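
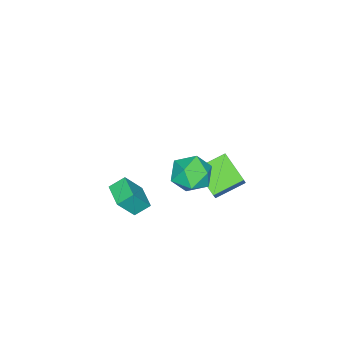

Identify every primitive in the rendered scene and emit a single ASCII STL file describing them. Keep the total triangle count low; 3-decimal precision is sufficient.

solid 
facet normal -0.518 0.578 0.630
outer loop
vertex 2.184 2.227 2.899
vertex 2.631 1.607 3.836
vertex 3.215 2.581 3.422
endloop
endfacet
facet normal -0.343 0.939 0.040
outer loop
vertex 2.184 2.227 2.899
vertex 3.215 2.581 3.422
vertex 3.112 2.595 2.217
endloop
endfacet
facet normal -0.617 0.591 -0.520
outer loop
vertex 2.184 2.227 2.899
vertex 3.112 2.595 2.217
vertex 2.465 1.629 1.887
endloop
endfacet
facet normal -0.961 0.016 -0.276
outer loop
vertex 2.184 2.227 2.899
vertex 2.465 1.629 1.887
vertex 2.167 1.018 2.887
endloop
endfacet
facet normal -0.900 0.008 0.435
outer loop
vertex 2.184 2.227 2.899
vertex 2.167 1.018 2.887
vertex 2.631 1.607 3.836
endloop
endfacet
facet normal 0.368 0.930 -0.021
outer loop
vertex 3.112 2.595 2.217
vertex 3.215 2.581 3.422
vertex 4.133 2.202 2.733
endloop
endfacet
facet normal 0.085 0.346 0.934
outer loop
vertex 3.215 2.581 3.422
vertex 2.631 1.607 3.836
vertex 3.835 1.591 3.733
endloop
endfacet
facet normal -0.534 -0.576 0.619
outer loop
vertex 2.631 1.607 3.836
vertex 2.167 1.018 2.887
vertex 3.188 0.625 3.403
endloop
endfacet
facet normal -0.632 -0.563 -0.532
outer loop
vertex 2.167 1.018 2.887
vertex 2.465 1.629 1.887
vertex 3.085 0.639 2.198
endloop
endfacet
facet normal -0.074 0.367 -0.927
outer loop
vertex 2.465 1.629 1.887
vertex 3.112 2.595 2.217
vertex 3.669 1.613 1.784
endloop
endfacet
facet normal 0.961 -0.016 0.276
outer loop
vertex 4.116 0.993 2.721
vertex 4.133 2.202 2.733
vertex 3.835 1.591 3.733
endloop
endfacet
facet normal 0.617 -0.591 0.520
outer loop
vertex 4.116 0.993 2.721
vertex 3.835 1.591 3.733
vertex 3.188 0.625 3.403
endloop
endfacet
facet normal 0.343 -0.939 -0.040
outer loop
vertex 4.116 0.993 2.721
vertex 3.188 0.625 3.403
vertex 3.085 0.639 2.198
endloop
endfacet
facet normal 0.518 -0.578 -0.630
outer loop
vertex 4.116 0.993 2.721
vertex 3.085 0.639 2.198
vertex 3.669 1.613 1.784
endloop
endfacet
facet normal 0.900 -0.008 -0.435
outer loop
vertex 4.116 0.993 2.721
vertex 3.669 1.613 1.784
vertex 4.133 2.202 2.733
endloop
endfacet
facet normal 0.632 0.563 0.532
outer loop
vertex 3.835 1.591 3.733
vertex 4.133 2.202 2.733
vertex 3.215 2.581 3.422
endloop
endfacet
facet normal 0.074 -0.367 0.927
outer loop
vertex 3.188 0.625 3.403
vertex 3.835 1.591 3.733
vertex 2.631 1.607 3.836
endloop
endfacet
facet normal -0.368 -0.930 0.021
outer loop
vertex 3.085 0.639 2.198
vertex 3.188 0.625 3.403
vertex 2.167 1.018 2.887
endloop
endfacet
facet normal -0.085 -0.346 -0.934
outer loop
vertex 3.669 1.613 1.784
vertex 3.085 0.639 2.198
vertex 2.465 1.629 1.887
endloop
endfacet
facet normal 0.534 0.576 -0.619
outer loop
vertex 4.133 2.202 2.733
vertex 3.669 1.613 1.784
vertex 3.112 2.595 2.217
endloop
endfacet
facet normal -0.543 -0.193 -0.817
outer loop
vertex -3.531 -0.052 -2.542
vertex -2.777 1.531 -3.417
vertex -2.121 -1.105 -3.231
endloop
endfacet
facet normal -0.384 -0.808 0.447
outer loop
vertex -1.463 -0.871 -2.243
vertex -3.531 -0.052 -2.542
vertex -2.121 -1.105 -3.231
endloop
endfacet
facet normal -0.544 -0.193 -0.817
outer loop
vertex -2.121 -1.105 -3.231
vertex -2.777 1.531 -3.417
vertex -1.367 0.478 -4.107
endloop
endfacet
facet normal 0.746 -0.557 -0.365
outer loop
vertex -1.367 0.478 -4.107
vertex -1.463 -0.871 -2.243
vertex -2.121 -1.105 -3.231
endloop
endfacet
facet normal -0.746 0.557 0.365
outer loop
vertex -3.531 -0.052 -2.542
vertex -2.119 1.765 -2.429
vertex -2.777 1.531 -3.417
endloop
endfacet
facet normal -0.385 -0.808 0.447
outer loop
vertex -2.873 0.182 -1.553
vertex -3.531 -0.052 -2.542
vertex -1.463 -0.871 -2.243
endloop
endfacet
facet normal -0.746 0.557 0.365
outer loop
vertex -2.873 0.182 -1.553
vertex -2.119 1.765 -2.429
vertex -3.531 -0.052 -2.542
endloop
endfacet
facet normal 0.384 0.808 -0.447
outer loop
vertex -2.777 1.531 -3.417
vertex -2.119 1.765 -2.429
vertex -1.367 0.478 -4.107
endloop
endfacet
facet normal 0.746 -0.557 -0.365
outer loop
vertex -0.709 0.712 -3.118
vertex -1.463 -0.871 -2.243
vertex -1.367 0.478 -4.107
endloop
endfacet
facet normal 0.385 0.808 -0.447
outer loop
vertex -1.367 0.478 -4.107
vertex -2.119 1.765 -2.429
vertex -0.709 0.712 -3.118
endloop
endfacet
facet normal 0.544 0.193 0.817
outer loop
vertex -0.709 0.712 -3.118
vertex -2.873 0.182 -1.553
vertex -1.463 -0.871 -2.243
endloop
endfacet
facet normal 0.543 0.193 0.817
outer loop
vertex -2.119 1.765 -2.429
vertex -2.873 0.182 -1.553
vertex -0.709 0.712 -3.118
endloop
endfacet
facet normal -0.479 0.300 -0.825
outer loop
vertex -0.168 -3.422 -4.242
vertex 0.768 -2.297 -4.376
vertex 0.491 -4.043 -4.85
endloop
endfacet
facet normal -0.637 -0.765 0.091
outer loop
vertex 1.352 -4.583 -3.364
vertex -0.168 -3.422 -4.242
vertex 0.491 -4.043 -4.85
endloop
endfacet
facet normal -0.478 0.300 -0.826
outer loop
vertex 0.491 -4.043 -4.85
vertex 0.768 -2.297 -4.376
vertex 1.427 -2.918 -4.983
endloop
endfacet
facet normal 0.605 -0.569 -0.557
outer loop
vertex 1.427 -2.918 -4.983
vertex 1.352 -4.583 -3.364
vertex 0.491 -4.043 -4.85
endloop
endfacet
facet normal -0.605 0.569 0.557
outer loop
vertex -0.168 -3.422 -4.242
vertex 1.629 -2.837 -2.89
vertex 0.768 -2.297 -4.376
endloop
endfacet
facet normal -0.637 -0.765 0.091
outer loop
vertex 0.693 -3.962 -2.757
vertex -0.168 -3.422 -4.242
vertex 1.352 -4.583 -3.364
endloop
endfacet
facet normal -0.605 0.569 0.557
outer loop
vertex 0.693 -3.962 -2.757
vertex 1.629 -2.837 -2.89
vertex -0.168 -3.422 -4.242
endloop
endfacet
facet normal 0.637 0.765 -0.091
outer loop
vertex 0.768 -2.297 -4.376
vertex 1.629 -2.837 -2.89
vertex 1.427 -2.918 -4.983
endloop
endfacet
facet normal 0.604 -0.569 -0.557
outer loop
vertex 2.288 -3.458 -3.498
vertex 1.352 -4.583 -3.364
vertex 1.427 -2.918 -4.983
endloop
endfacet
facet normal 0.637 0.765 -0.091
outer loop
vertex 1.427 -2.918 -4.983
vertex 1.629 -2.837 -2.89
vertex 2.288 -3.458 -3.498
endloop
endfacet
facet normal 0.478 -0.300 0.826
outer loop
vertex 2.288 -3.458 -3.498
vertex 0.693 -3.962 -2.757
vertex 1.352 -4.583 -3.364
endloop
endfacet
facet normal 0.478 -0.300 0.825
outer loop
vertex 1.629 -2.837 -2.89
vertex 0.693 -3.962 -2.757
vertex 2.288 -3.458 -3.498
endloop
endfacet

endsolid


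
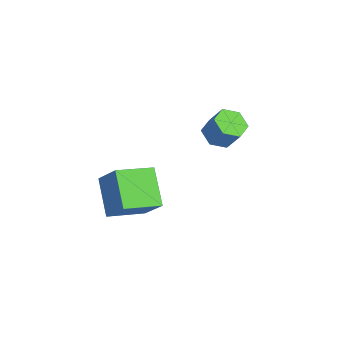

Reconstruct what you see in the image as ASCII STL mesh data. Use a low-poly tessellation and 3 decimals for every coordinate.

solid 
facet normal -0.475 -0.215 -0.853
outer loop
vertex 2.258 1.204 1.606
vertex 1.603 1.204 1.971
vertex 1.863 1.838 1.666
endloop
endfacet
facet normal 0.705 0.488 -0.515
outer loop
vertex 2.258 1.204 1.606
vertex 1.863 1.838 1.666
vertex 2.813 1.456 2.605
endloop
endfacet
facet normal 0.705 0.489 -0.514
outer loop
vertex 2.813 1.456 2.605
vertex 1.863 1.838 1.666
vertex 2.417 2.09 2.665
endloop
endfacet
facet normal 0.474 0.215 0.854
outer loop
vertex 2.813 1.456 2.605
vertex 2.417 2.09 2.665
vertex 2.157 1.456 2.969
endloop
endfacet
facet normal -0.474 -0.216 -0.854
outer loop
vertex 1.863 1.838 1.666
vertex 1.603 1.204 1.971
vertex 1.207 1.838 2.03
endloop
endfacet
facet normal -0.105 0.977 -0.188
outer loop
vertex 1.863 1.838 1.666
vertex 1.207 1.838 2.03
vertex 2.417 2.09 2.665
endloop
endfacet
facet normal -0.105 0.977 -0.188
outer loop
vertex 2.417 2.09 2.665
vertex 1.207 1.838 2.03
vertex 1.762 2.09 3.029
endloop
endfacet
facet normal 0.474 0.215 0.854
outer loop
vertex 2.417 2.09 2.665
vertex 1.762 2.09 3.029
vertex 2.157 1.456 2.969
endloop
endfacet
facet normal -0.474 -0.216 -0.854
outer loop
vertex 1.207 1.838 2.03
vertex 1.603 1.204 1.971
vertex 0.947 1.204 2.335
endloop
endfacet
facet normal -0.809 0.489 0.326
outer loop
vertex 1.207 1.838 2.03
vertex 0.947 1.204 2.335
vertex 1.762 2.09 3.029
endloop
endfacet
facet normal -0.809 0.489 0.326
outer loop
vertex 1.762 2.09 3.029
vertex 0.947 1.204 2.335
vertex 1.502 1.456 3.334
endloop
endfacet
facet normal 0.475 0.215 0.853
outer loop
vertex 1.762 2.09 3.029
vertex 1.502 1.456 3.334
vertex 2.157 1.456 2.969
endloop
endfacet
facet normal -0.474 -0.215 -0.854
outer loop
vertex 0.947 1.204 2.335
vertex 1.603 1.204 1.971
vertex 1.343 0.57 2.275
endloop
endfacet
facet normal -0.704 -0.489 0.515
outer loop
vertex 0.947 1.204 2.335
vertex 1.343 0.57 2.275
vertex 1.502 1.456 3.334
endloop
endfacet
facet normal -0.705 -0.488 0.514
outer loop
vertex 1.502 1.456 3.334
vertex 1.343 0.57 2.275
vertex 1.897 0.822 3.274
endloop
endfacet
facet normal 0.475 0.215 0.853
outer loop
vertex 1.502 1.456 3.334
vertex 1.897 0.822 3.274
vertex 2.157 1.456 2.969
endloop
endfacet
facet normal -0.474 -0.215 -0.854
outer loop
vertex 1.343 0.57 2.275
vertex 1.603 1.204 1.971
vertex 1.998 0.57 1.911
endloop
endfacet
facet normal 0.105 -0.977 0.188
outer loop
vertex 1.343 0.57 2.275
vertex 1.998 0.57 1.911
vertex 1.897 0.822 3.274
endloop
endfacet
facet normal 0.104 -0.977 0.188
outer loop
vertex 1.897 0.822 3.274
vertex 1.998 0.57 1.911
vertex 2.553 0.822 2.91
endloop
endfacet
facet normal 0.474 0.216 0.854
outer loop
vertex 1.897 0.822 3.274
vertex 2.553 0.822 2.91
vertex 2.157 1.456 2.969
endloop
endfacet
facet normal -0.475 -0.215 -0.853
outer loop
vertex 1.998 0.57 1.911
vertex 1.603 1.204 1.971
vertex 2.258 1.204 1.606
endloop
endfacet
facet normal 0.809 -0.489 -0.326
outer loop
vertex 1.998 0.57 1.911
vertex 2.258 1.204 1.606
vertex 2.553 0.822 2.91
endloop
endfacet
facet normal 0.809 -0.489 -0.326
outer loop
vertex 2.553 0.822 2.91
vertex 2.258 1.204 1.606
vertex 2.813 1.456 2.605
endloop
endfacet
facet normal 0.474 0.216 0.854
outer loop
vertex 2.553 0.822 2.91
vertex 2.813 1.456 2.605
vertex 2.157 1.456 2.969
endloop
endfacet
facet normal -0.625 -0.148 -0.767
outer loop
vertex 1.176 -3.95 1.257
vertex 1.351 -2.352 0.806
vertex 2.553 -4.394 0.22
endloop
endfacet
facet normal -0.105 -0.957 0.270
outer loop
vertex 3.509 -4.168 1.394
vertex 1.176 -3.95 1.257
vertex 2.553 -4.394 0.22
endloop
endfacet
facet normal -0.624 -0.147 -0.767
outer loop
vertex 2.553 -4.394 0.22
vertex 1.351 -2.352 0.806
vertex 2.729 -2.796 -0.23
endloop
endfacet
facet normal 0.774 -0.249 -0.582
outer loop
vertex 2.729 -2.796 -0.23
vertex 3.509 -4.168 1.394
vertex 2.553 -4.394 0.22
endloop
endfacet
facet normal -0.774 0.249 0.582
outer loop
vertex 1.176 -3.95 1.257
vertex 2.307 -2.126 1.98
vertex 1.351 -2.352 0.806
endloop
endfacet
facet normal -0.105 -0.957 0.270
outer loop
vertex 2.131 -3.724 2.43
vertex 1.176 -3.95 1.257
vertex 3.509 -4.168 1.394
endloop
endfacet
facet normal -0.774 0.249 0.582
outer loop
vertex 2.131 -3.724 2.43
vertex 2.307 -2.126 1.98
vertex 1.176 -3.95 1.257
endloop
endfacet
facet normal 0.105 0.957 -0.270
outer loop
vertex 1.351 -2.352 0.806
vertex 2.307 -2.126 1.98
vertex 2.729 -2.796 -0.23
endloop
endfacet
facet normal 0.774 -0.249 -0.582
outer loop
vertex 3.684 -2.57 0.943
vertex 3.509 -4.168 1.394
vertex 2.729 -2.796 -0.23
endloop
endfacet
facet normal 0.105 0.957 -0.270
outer loop
vertex 2.729 -2.796 -0.23
vertex 2.307 -2.126 1.98
vertex 3.684 -2.57 0.943
endloop
endfacet
facet normal 0.624 0.148 0.767
outer loop
vertex 3.684 -2.57 0.943
vertex 2.131 -3.724 2.43
vertex 3.509 -4.168 1.394
endloop
endfacet
facet normal 0.625 0.147 0.767
outer loop
vertex 2.307 -2.126 1.98
vertex 2.131 -3.724 2.43
vertex 3.684 -2.57 0.943
endloop
endfacet

endsolid


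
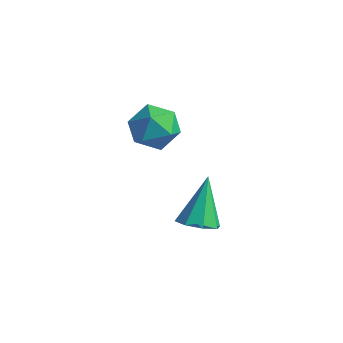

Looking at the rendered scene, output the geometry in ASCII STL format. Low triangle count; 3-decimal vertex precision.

solid 
facet normal 0.186 -0.543 -0.819
outer loop
vertex 4.208 -0.498 -4.987
vertex 3.59 -1.075 -4.745
vertex 3.6 -0.341 -5.229
endloop
endfacet
facet normal 0.296 0.946 -0.129
outer loop
vertex 4.208 -0.498 -4.987
vertex 3.6 -0.341 -5.229
vertex 3.19 0.095 -2.975
endloop
endfacet
facet normal 0.185 -0.543 -0.819
outer loop
vertex 3.6 -0.341 -5.229
vertex 3.59 -1.075 -4.745
vertex 2.985 -0.614 -5.187
endloop
endfacet
facet normal -0.407 0.880 -0.244
outer loop
vertex 3.6 -0.341 -5.229
vertex 2.985 -0.614 -5.187
vertex 3.19 0.095 -2.975
endloop
endfacet
facet normal 0.186 -0.542 -0.820
outer loop
vertex 2.985 -0.614 -5.187
vertex 3.59 -1.075 -4.745
vertex 2.726 -1.158 -4.886
endloop
endfacet
facet normal -0.912 0.408 -0.046
outer loop
vertex 2.985 -0.614 -5.187
vertex 2.726 -1.158 -4.886
vertex 3.19 0.095 -2.975
endloop
endfacet
facet normal 0.186 -0.542 -0.820
outer loop
vertex 2.726 -1.158 -4.886
vertex 3.59 -1.075 -4.745
vertex 2.973 -1.653 -4.503
endloop
endfacet
facet normal -0.918 -0.190 0.347
outer loop
vertex 2.726 -1.158 -4.886
vertex 2.973 -1.653 -4.503
vertex 3.19 0.095 -2.975
endloop
endfacet
facet normal 0.186 -0.542 -0.820
outer loop
vertex 2.973 -1.653 -4.503
vertex 3.59 -1.075 -4.745
vertex 3.581 -1.81 -4.261
endloop
endfacet
facet normal -0.427 -0.565 0.706
outer loop
vertex 2.973 -1.653 -4.503
vertex 3.581 -1.81 -4.261
vertex 3.19 0.095 -2.975
endloop
endfacet
facet normal 0.185 -0.542 -0.820
outer loop
vertex 3.581 -1.81 -4.261
vertex 3.59 -1.075 -4.745
vertex 4.195 -1.537 -4.303
endloop
endfacet
facet normal 0.278 -0.498 0.822
outer loop
vertex 3.581 -1.81 -4.261
vertex 4.195 -1.537 -4.303
vertex 3.19 0.095 -2.975
endloop
endfacet
facet normal 0.185 -0.542 -0.820
outer loop
vertex 4.195 -1.537 -4.303
vertex 3.59 -1.075 -4.745
vertex 4.455 -0.993 -4.604
endloop
endfacet
facet normal 0.781 -0.028 0.625
outer loop
vertex 4.195 -1.537 -4.303
vertex 4.455 -0.993 -4.604
vertex 3.19 0.095 -2.975
endloop
endfacet
facet normal 0.185 -0.542 -0.820
outer loop
vertex 4.455 -0.993 -4.604
vertex 3.59 -1.075 -4.745
vertex 4.208 -0.498 -4.987
endloop
endfacet
facet normal 0.788 0.571 0.230
outer loop
vertex 4.455 -0.993 -4.604
vertex 4.208 -0.498 -4.987
vertex 3.19 0.095 -2.975
endloop
endfacet
facet normal -0.155 0.798 0.582
outer loop
vertex -1.184 3.098 -3.653
vertex -1.559 2.4 -2.796
vertex -0.427 2.675 -2.872
endloop
endfacet
facet normal 0.382 0.916 0.126
outer loop
vertex -1.184 3.098 -3.653
vertex -0.427 2.675 -2.872
vertex -0.14 2.711 -4.003
endloop
endfacet
facet normal 0.129 0.834 -0.537
outer loop
vertex -1.184 3.098 -3.653
vertex -0.14 2.711 -4.003
vertex -1.094 2.458 -4.625
endloop
endfacet
facet normal -0.563 0.666 -0.490
outer loop
vertex -1.184 3.098 -3.653
vertex -1.094 2.458 -4.625
vertex -1.971 2.266 -3.879
endloop
endfacet
facet normal -0.738 0.644 0.201
outer loop
vertex -1.184 3.098 -3.653
vertex -1.971 2.266 -3.879
vertex -1.559 2.4 -2.796
endloop
endfacet
facet normal 0.878 0.416 0.236
outer loop
vertex -0.14 2.711 -4.003
vertex -0.427 2.675 -2.872
vertex 0.131 1.774 -3.361
endloop
endfacet
facet normal 0.011 0.226 0.974
outer loop
vertex -0.427 2.675 -2.872
vertex -1.559 2.4 -2.796
vertex -0.746 1.582 -2.615
endloop
endfacet
facet normal -0.933 -0.025 0.358
outer loop
vertex -1.559 2.4 -2.796
vertex -1.971 2.266 -3.879
vertex -1.7 1.329 -3.237
endloop
endfacet
facet normal -0.649 0.011 -0.761
outer loop
vertex -1.971 2.266 -3.879
vertex -1.094 2.458 -4.625
vertex -1.413 1.365 -4.368
endloop
endfacet
facet normal 0.470 0.282 -0.836
outer loop
vertex -1.094 2.458 -4.625
vertex -0.14 2.711 -4.003
vertex -0.281 1.64 -4.444
endloop
endfacet
facet normal 0.563 -0.666 0.490
outer loop
vertex -0.656 0.942 -3.587
vertex 0.131 1.774 -3.361
vertex -0.746 1.582 -2.615
endloop
endfacet
facet normal -0.129 -0.834 0.537
outer loop
vertex -0.656 0.942 -3.587
vertex -0.746 1.582 -2.615
vertex -1.7 1.329 -3.237
endloop
endfacet
facet normal -0.382 -0.916 -0.126
outer loop
vertex -0.656 0.942 -3.587
vertex -1.7 1.329 -3.237
vertex -1.413 1.365 -4.368
endloop
endfacet
facet normal 0.155 -0.798 -0.582
outer loop
vertex -0.656 0.942 -3.587
vertex -1.413 1.365 -4.368
vertex -0.281 1.64 -4.444
endloop
endfacet
facet normal 0.738 -0.644 -0.201
outer loop
vertex -0.656 0.942 -3.587
vertex -0.281 1.64 -4.444
vertex 0.131 1.774 -3.361
endloop
endfacet
facet normal 0.649 -0.011 0.761
outer loop
vertex -0.746 1.582 -2.615
vertex 0.131 1.774 -3.361
vertex -0.427 2.675 -2.872
endloop
endfacet
facet normal -0.470 -0.282 0.836
outer loop
vertex -1.7 1.329 -3.237
vertex -0.746 1.582 -2.615
vertex -1.559 2.4 -2.796
endloop
endfacet
facet normal -0.878 -0.416 -0.236
outer loop
vertex -1.413 1.365 -4.368
vertex -1.7 1.329 -3.237
vertex -1.971 2.266 -3.879
endloop
endfacet
facet normal -0.011 -0.226 -0.974
outer loop
vertex -0.281 1.64 -4.444
vertex -1.413 1.365 -4.368
vertex -1.094 2.458 -4.625
endloop
endfacet
facet normal 0.933 0.025 -0.358
outer loop
vertex 0.131 1.774 -3.361
vertex -0.281 1.64 -4.444
vertex -0.14 2.711 -4.003
endloop
endfacet

endsolid


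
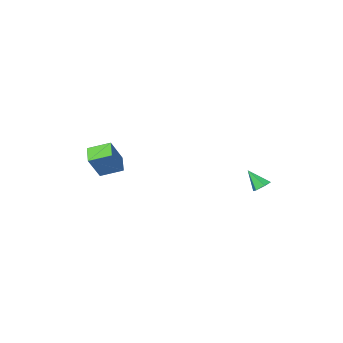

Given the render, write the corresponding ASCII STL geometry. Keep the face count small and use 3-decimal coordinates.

solid 
facet normal -0.338 0.537 -0.773
outer loop
vertex -3.606 1.392 -4.3
vertex -4.007 1.656 -3.941
vertex -3.463 1.898 -4.011
endloop
endfacet
facet normal 0.971 -0.206 -0.119
outer loop
vertex -3.606 1.392 -4.3
vertex -3.463 1.898 -4.011
vertex -3.533 0.904 -2.859
endloop
endfacet
facet normal -0.339 0.538 -0.772
outer loop
vertex -3.463 1.898 -4.011
vertex -4.007 1.656 -3.941
vertex -3.864 2.162 -3.651
endloop
endfacet
facet normal 0.739 0.487 0.465
outer loop
vertex -3.463 1.898 -4.011
vertex -3.864 2.162 -3.651
vertex -3.533 0.904 -2.859
endloop
endfacet
facet normal -0.339 0.538 -0.772
outer loop
vertex -3.864 2.162 -3.651
vertex -4.007 1.656 -3.941
vertex -4.408 1.92 -3.581
endloop
endfacet
facet normal -0.116 0.507 0.854
outer loop
vertex -3.864 2.162 -3.651
vertex -4.408 1.92 -3.581
vertex -3.533 0.904 -2.859
endloop
endfacet
facet normal -0.339 0.538 -0.772
outer loop
vertex -4.408 1.92 -3.581
vertex -4.007 1.656 -3.941
vertex -4.552 1.415 -3.87
endloop
endfacet
facet normal -0.735 -0.166 0.657
outer loop
vertex -4.408 1.92 -3.581
vertex -4.552 1.415 -3.87
vertex -3.533 0.904 -2.859
endloop
endfacet
facet normal -0.339 0.538 -0.772
outer loop
vertex -4.552 1.415 -3.87
vertex -4.007 1.656 -3.941
vertex -4.151 1.151 -4.23
endloop
endfacet
facet normal -0.503 -0.861 0.072
outer loop
vertex -4.552 1.415 -3.87
vertex -4.151 1.151 -4.23
vertex -3.533 0.904 -2.859
endloop
endfacet
facet normal -0.337 0.538 -0.772
outer loop
vertex -4.151 1.151 -4.23
vertex -4.007 1.656 -3.941
vertex -3.606 1.392 -4.3
endloop
endfacet
facet normal 0.349 -0.882 -0.316
outer loop
vertex -4.151 1.151 -4.23
vertex -3.606 1.392 -4.3
vertex -3.533 0.904 -2.859
endloop
endfacet
facet normal -0.771 0.539 0.339
outer loop
vertex 3.214 -2.606 -0.571
vertex 3.663 -1.635 -1.093
vertex 2.29 -2.985 -2.069
endloop
endfacet
facet normal -0.377 -0.816 0.439
outer loop
vertex 3.377 -3.745 -2.547
vertex 3.214 -2.606 -0.571
vertex 2.29 -2.985 -2.069
endloop
endfacet
facet normal -0.771 0.539 0.339
outer loop
vertex 2.29 -2.985 -2.069
vertex 3.663 -1.635 -1.093
vertex 2.739 -2.014 -2.591
endloop
endfacet
facet normal -0.513 -0.210 -0.832
outer loop
vertex 2.739 -2.014 -2.591
vertex 3.377 -3.745 -2.547
vertex 2.29 -2.985 -2.069
endloop
endfacet
facet normal 0.513 0.210 0.832
outer loop
vertex 3.214 -2.606 -0.571
vertex 4.75 -2.395 -1.571
vertex 3.663 -1.635 -1.093
endloop
endfacet
facet normal -0.377 -0.816 0.439
outer loop
vertex 4.301 -3.366 -1.049
vertex 3.214 -2.606 -0.571
vertex 3.377 -3.745 -2.547
endloop
endfacet
facet normal 0.513 0.210 0.832
outer loop
vertex 4.301 -3.366 -1.049
vertex 4.75 -2.395 -1.571
vertex 3.214 -2.606 -0.571
endloop
endfacet
facet normal 0.377 0.816 -0.439
outer loop
vertex 3.663 -1.635 -1.093
vertex 4.75 -2.395 -1.571
vertex 2.739 -2.014 -2.591
endloop
endfacet
facet normal -0.513 -0.210 -0.832
outer loop
vertex 3.826 -2.774 -3.069
vertex 3.377 -3.745 -2.547
vertex 2.739 -2.014 -2.591
endloop
endfacet
facet normal 0.377 0.816 -0.439
outer loop
vertex 2.739 -2.014 -2.591
vertex 4.75 -2.395 -1.571
vertex 3.826 -2.774 -3.069
endloop
endfacet
facet normal 0.771 -0.539 -0.339
outer loop
vertex 3.826 -2.774 -3.069
vertex 4.301 -3.366 -1.049
vertex 3.377 -3.745 -2.547
endloop
endfacet
facet normal 0.771 -0.539 -0.339
outer loop
vertex 4.75 -2.395 -1.571
vertex 4.301 -3.366 -1.049
vertex 3.826 -2.774 -3.069
endloop
endfacet

endsolid


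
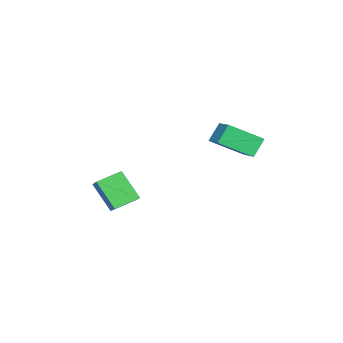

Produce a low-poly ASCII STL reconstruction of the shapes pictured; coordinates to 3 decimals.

solid 
facet normal -0.616 0.710 0.343
outer loop
vertex -0.059 -3.015 -0.472
vertex 1.334 -2.273 0.493
vertex 0.409 -1.85 -2.042
endloop
endfacet
facet normal -0.753 -0.401 -0.522
outer loop
vertex 1.326 -2.907 -2.553
vertex -0.059 -3.015 -0.472
vertex 0.409 -1.85 -2.042
endloop
endfacet
facet normal -0.616 0.709 0.343
outer loop
vertex 0.409 -1.85 -2.042
vertex 1.334 -2.273 0.493
vertex 1.801 -1.108 -1.077
endloop
endfacet
facet normal 0.233 0.579 -0.781
outer loop
vertex 1.801 -1.108 -1.077
vertex 1.326 -2.907 -2.553
vertex 0.409 -1.85 -2.042
endloop
endfacet
facet normal -0.233 -0.579 0.781
outer loop
vertex -0.059 -3.015 -0.472
vertex 2.251 -3.33 -0.018
vertex 1.334 -2.273 0.493
endloop
endfacet
facet normal -0.753 -0.401 -0.522
outer loop
vertex 0.859 -4.072 -0.983
vertex -0.059 -3.015 -0.472
vertex 1.326 -2.907 -2.553
endloop
endfacet
facet normal -0.233 -0.580 0.781
outer loop
vertex 0.859 -4.072 -0.983
vertex 2.251 -3.33 -0.018
vertex -0.059 -3.015 -0.472
endloop
endfacet
facet normal 0.753 0.401 0.522
outer loop
vertex 1.334 -2.273 0.493
vertex 2.251 -3.33 -0.018
vertex 1.801 -1.108 -1.077
endloop
endfacet
facet normal 0.232 0.580 -0.781
outer loop
vertex 2.719 -2.165 -1.588
vertex 1.326 -2.907 -2.553
vertex 1.801 -1.108 -1.077
endloop
endfacet
facet normal 0.753 0.401 0.522
outer loop
vertex 1.801 -1.108 -1.077
vertex 2.251 -3.33 -0.018
vertex 2.719 -2.165 -1.588
endloop
endfacet
facet normal 0.616 -0.709 -0.343
outer loop
vertex 2.719 -2.165 -1.588
vertex 0.859 -4.072 -0.983
vertex 1.326 -2.907 -2.553
endloop
endfacet
facet normal 0.616 -0.709 -0.343
outer loop
vertex 2.251 -3.33 -0.018
vertex 0.859 -4.072 -0.983
vertex 2.719 -2.165 -1.588
endloop
endfacet
facet normal -0.533 0.282 0.797
outer loop
vertex -1.839 2.04 3.224
vertex -0.545 2.919 3.778
vertex -2.548 3.767 2.138
endloop
endfacet
facet normal -0.779 -0.530 -0.334
outer loop
vertex -1.855 3.401 1.102
vertex -1.839 2.04 3.224
vertex -2.548 3.767 2.138
endloop
endfacet
facet normal -0.534 0.281 0.797
outer loop
vertex -2.548 3.767 2.138
vertex -0.545 2.919 3.778
vertex -1.255 4.647 2.693
endloop
endfacet
facet normal -0.329 0.800 -0.502
outer loop
vertex -1.255 4.647 2.693
vertex -1.855 3.401 1.102
vertex -2.548 3.767 2.138
endloop
endfacet
facet normal 0.328 -0.800 0.502
outer loop
vertex -1.839 2.04 3.224
vertex 0.148 2.553 2.742
vertex -0.545 2.919 3.778
endloop
endfacet
facet normal -0.779 -0.530 -0.334
outer loop
vertex -1.145 1.673 2.187
vertex -1.839 2.04 3.224
vertex -1.855 3.401 1.102
endloop
endfacet
facet normal 0.328 -0.800 0.503
outer loop
vertex -1.145 1.673 2.187
vertex 0.148 2.553 2.742
vertex -1.839 2.04 3.224
endloop
endfacet
facet normal 0.779 0.530 0.334
outer loop
vertex -0.545 2.919 3.778
vertex 0.148 2.553 2.742
vertex -1.255 4.647 2.693
endloop
endfacet
facet normal -0.328 0.800 -0.503
outer loop
vertex -0.561 4.28 1.656
vertex -1.855 3.401 1.102
vertex -1.255 4.647 2.693
endloop
endfacet
facet normal 0.779 0.530 0.334
outer loop
vertex -1.255 4.647 2.693
vertex 0.148 2.553 2.742
vertex -0.561 4.28 1.656
endloop
endfacet
facet normal 0.533 -0.282 -0.798
outer loop
vertex -0.561 4.28 1.656
vertex -1.145 1.673 2.187
vertex -1.855 3.401 1.102
endloop
endfacet
facet normal 0.534 -0.282 -0.797
outer loop
vertex 0.148 2.553 2.742
vertex -1.145 1.673 2.187
vertex -0.561 4.28 1.656
endloop
endfacet

endsolid


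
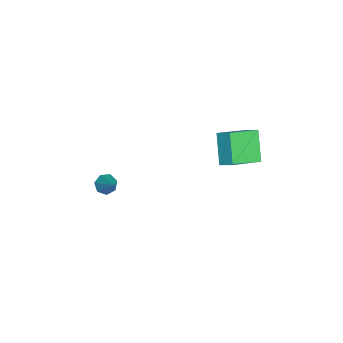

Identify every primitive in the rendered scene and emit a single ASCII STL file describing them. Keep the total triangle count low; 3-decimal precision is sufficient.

solid 
facet normal -0.462 -0.714 -0.525
outer loop
vertex 4.649 2.252 3.294
vertex 3.389 2.126 4.573
vertex 3.533 3.679 2.335
endloop
endfacet
facet normal 0.700 0.070 -0.711
outer loop
vertex 3.931 4.294 2.787
vertex 4.649 2.252 3.294
vertex 3.533 3.679 2.335
endloop
endfacet
facet normal -0.463 -0.714 -0.525
outer loop
vertex 3.533 3.679 2.335
vertex 3.389 2.126 4.573
vertex 2.273 3.554 3.615
endloop
endfacet
facet normal -0.544 0.696 -0.468
outer loop
vertex 2.273 3.554 3.615
vertex 3.931 4.294 2.787
vertex 3.533 3.679 2.335
endloop
endfacet
facet normal 0.544 -0.696 0.468
outer loop
vertex 4.649 2.252 3.294
vertex 3.787 2.741 5.025
vertex 3.389 2.126 4.573
endloop
endfacet
facet normal 0.699 0.069 -0.711
outer loop
vertex 5.047 2.866 3.745
vertex 4.649 2.252 3.294
vertex 3.931 4.294 2.787
endloop
endfacet
facet normal 0.544 -0.696 0.468
outer loop
vertex 5.047 2.866 3.745
vertex 3.787 2.741 5.025
vertex 4.649 2.252 3.294
endloop
endfacet
facet normal -0.700 -0.070 0.711
outer loop
vertex 3.389 2.126 4.573
vertex 3.787 2.741 5.025
vertex 2.273 3.554 3.615
endloop
endfacet
facet normal -0.544 0.696 -0.468
outer loop
vertex 2.671 4.168 4.066
vertex 3.931 4.294 2.787
vertex 2.273 3.554 3.615
endloop
endfacet
facet normal -0.700 -0.069 0.711
outer loop
vertex 2.273 3.554 3.615
vertex 3.787 2.741 5.025
vertex 2.671 4.168 4.066
endloop
endfacet
facet normal 0.462 0.714 0.526
outer loop
vertex 2.671 4.168 4.066
vertex 5.047 2.866 3.745
vertex 3.931 4.294 2.787
endloop
endfacet
facet normal 0.462 0.714 0.525
outer loop
vertex 3.787 2.741 5.025
vertex 5.047 2.866 3.745
vertex 2.671 4.168 4.066
endloop
endfacet
facet normal -0.651 -0.342 -0.678
outer loop
vertex 2.295 -3.813 -1.653
vertex 1.884 -3.383 -1.475
vertex 2.32 -3.343 -1.914
endloop
endfacet
facet normal 0.942 -0.199 -0.269
outer loop
vertex 2.295 -3.813 -1.653
vertex 2.32 -3.343 -1.914
vertex 2.816 -2.897 -0.505
endloop
endfacet
facet normal -0.652 -0.339 -0.678
outer loop
vertex 2.32 -3.343 -1.914
vertex 1.884 -3.383 -1.475
vertex 2.018 -2.903 -1.844
endloop
endfacet
facet normal 0.712 0.557 -0.427
outer loop
vertex 2.32 -3.343 -1.914
vertex 2.018 -2.903 -1.844
vertex 2.816 -2.897 -0.505
endloop
endfacet
facet normal -0.651 -0.340 -0.679
outer loop
vertex 2.018 -2.903 -1.844
vertex 1.884 -3.383 -1.475
vertex 1.615 -2.826 -1.496
endloop
endfacet
facet normal 0.122 0.989 -0.077
outer loop
vertex 2.018 -2.903 -1.844
vertex 1.615 -2.826 -1.496
vertex 2.816 -2.897 -0.505
endloop
endfacet
facet normal -0.652 -0.340 -0.678
outer loop
vertex 1.615 -2.826 -1.496
vertex 1.884 -3.383 -1.475
vertex 1.415 -3.168 -1.132
endloop
endfacet
facet normal -0.379 0.769 0.514
outer loop
vertex 1.615 -2.826 -1.496
vertex 1.415 -3.168 -1.132
vertex 2.816 -2.897 -0.505
endloop
endfacet
facet normal -0.652 -0.341 -0.677
outer loop
vertex 1.415 -3.168 -1.132
vertex 1.884 -3.383 -1.475
vertex 1.569 -3.673 -1.026
endloop
endfacet
facet normal -0.418 0.063 0.906
outer loop
vertex 1.415 -3.168 -1.132
vertex 1.569 -3.673 -1.026
vertex 2.816 -2.897 -0.505
endloop
endfacet
facet normal -0.652 -0.341 -0.678
outer loop
vertex 1.569 -3.673 -1.026
vertex 1.884 -3.383 -1.475
vertex 1.96 -3.959 -1.258
endloop
endfacet
facet normal 0.038 -0.598 0.801
outer loop
vertex 1.569 -3.673 -1.026
vertex 1.96 -3.959 -1.258
vertex 2.816 -2.897 -0.505
endloop
endfacet
facet normal -0.651 -0.341 -0.678
outer loop
vertex 1.96 -3.959 -1.258
vertex 1.884 -3.383 -1.475
vertex 2.295 -3.813 -1.653
endloop
endfacet
facet normal 0.641 -0.715 0.279
outer loop
vertex 1.96 -3.959 -1.258
vertex 2.295 -3.813 -1.653
vertex 2.816 -2.897 -0.505
endloop
endfacet

endsolid


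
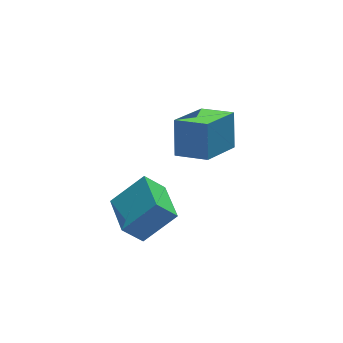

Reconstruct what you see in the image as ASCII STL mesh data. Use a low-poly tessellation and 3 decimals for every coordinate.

solid 
facet normal -0.662 0.705 -0.253
outer loop
vertex 2.011 1.509 -0.738
vertex 3.604 2.67 -1.668
vertex 1.736 0.733 -2.179
endloop
endfacet
facet normal -0.731 -0.533 0.426
outer loop
vertex 2.696 -0.29 -1.812
vertex 2.011 1.509 -0.738
vertex 1.736 0.733 -2.179
endloop
endfacet
facet normal -0.662 0.705 -0.253
outer loop
vertex 1.736 0.733 -2.179
vertex 3.604 2.67 -1.668
vertex 3.329 1.894 -3.109
endloop
endfacet
facet normal -0.166 -0.467 -0.868
outer loop
vertex 3.329 1.894 -3.109
vertex 2.696 -0.29 -1.812
vertex 1.736 0.733 -2.179
endloop
endfacet
facet normal 0.166 0.467 0.868
outer loop
vertex 2.011 1.509 -0.738
vertex 4.564 1.647 -1.301
vertex 3.604 2.67 -1.668
endloop
endfacet
facet normal -0.731 -0.533 0.426
outer loop
vertex 2.971 0.486 -0.371
vertex 2.011 1.509 -0.738
vertex 2.696 -0.29 -1.812
endloop
endfacet
facet normal 0.166 0.467 0.868
outer loop
vertex 2.971 0.486 -0.371
vertex 4.564 1.647 -1.301
vertex 2.011 1.509 -0.738
endloop
endfacet
facet normal 0.731 0.533 -0.426
outer loop
vertex 3.604 2.67 -1.668
vertex 4.564 1.647 -1.301
vertex 3.329 1.894 -3.109
endloop
endfacet
facet normal -0.166 -0.467 -0.868
outer loop
vertex 4.289 0.871 -2.742
vertex 2.696 -0.29 -1.812
vertex 3.329 1.894 -3.109
endloop
endfacet
facet normal 0.731 0.533 -0.426
outer loop
vertex 3.329 1.894 -3.109
vertex 4.564 1.647 -1.301
vertex 4.289 0.871 -2.742
endloop
endfacet
facet normal 0.662 -0.705 0.253
outer loop
vertex 4.289 0.871 -2.742
vertex 2.971 0.486 -0.371
vertex 2.696 -0.29 -1.812
endloop
endfacet
facet normal 0.662 -0.705 0.253
outer loop
vertex 4.564 1.647 -1.301
vertex 2.971 0.486 -0.371
vertex 4.289 0.871 -2.742
endloop
endfacet
facet normal -0.647 0.112 0.754
outer loop
vertex -0.466 -3.175 -0.475
vertex -0.283 -1.398 -0.583
vertex -1.788 -3.109 -1.62
endloop
endfacet
facet normal -0.102 -0.993 0.060
outer loop
vertex -1.017 -3.242 -2.517
vertex -0.466 -3.175 -0.475
vertex -1.788 -3.109 -1.62
endloop
endfacet
facet normal -0.647 0.112 0.754
outer loop
vertex -1.788 -3.109 -1.62
vertex -0.283 -1.398 -0.583
vertex -1.605 -1.331 -1.728
endloop
endfacet
facet normal -0.755 0.038 -0.655
outer loop
vertex -1.605 -1.331 -1.728
vertex -1.017 -3.242 -2.517
vertex -1.788 -3.109 -1.62
endloop
endfacet
facet normal 0.755 -0.038 0.655
outer loop
vertex -0.466 -3.175 -0.475
vertex 0.488 -1.531 -1.48
vertex -0.283 -1.398 -0.583
endloop
endfacet
facet normal -0.102 -0.993 0.060
outer loop
vertex 0.305 -3.309 -1.372
vertex -0.466 -3.175 -0.475
vertex -1.017 -3.242 -2.517
endloop
endfacet
facet normal 0.755 -0.038 0.655
outer loop
vertex 0.305 -3.309 -1.372
vertex 0.488 -1.531 -1.48
vertex -0.466 -3.175 -0.475
endloop
endfacet
facet normal 0.102 0.993 -0.060
outer loop
vertex -0.283 -1.398 -0.583
vertex 0.488 -1.531 -1.48
vertex -1.605 -1.331 -1.728
endloop
endfacet
facet normal -0.755 0.038 -0.655
outer loop
vertex -0.834 -1.465 -2.625
vertex -1.017 -3.242 -2.517
vertex -1.605 -1.331 -1.728
endloop
endfacet
facet normal 0.102 0.993 -0.061
outer loop
vertex -1.605 -1.331 -1.728
vertex 0.488 -1.531 -1.48
vertex -0.834 -1.465 -2.625
endloop
endfacet
facet normal 0.647 -0.112 -0.754
outer loop
vertex -0.834 -1.465 -2.625
vertex 0.305 -3.309 -1.372
vertex -1.017 -3.242 -2.517
endloop
endfacet
facet normal 0.647 -0.112 -0.754
outer loop
vertex 0.488 -1.531 -1.48
vertex 0.305 -3.309 -1.372
vertex -0.834 -1.465 -2.625
endloop
endfacet

endsolid


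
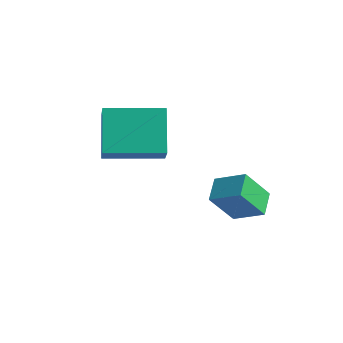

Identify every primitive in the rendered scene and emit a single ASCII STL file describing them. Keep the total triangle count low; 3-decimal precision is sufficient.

solid 
facet normal -0.789 -0.614 0.038
outer loop
vertex -3.275 0.164 0.197
vertex -4.016 1.186 1.32
vertex -3.762 0.738 -0.646
endloop
endfacet
facet normal 0.438 -0.605 -0.665
outer loop
vertex -2.224 1.934 -0.72
vertex -3.275 0.164 0.197
vertex -3.762 0.738 -0.646
endloop
endfacet
facet normal -0.789 -0.614 0.038
outer loop
vertex -3.762 0.738 -0.646
vertex -4.016 1.186 1.32
vertex -4.503 1.76 0.477
endloop
endfacet
facet normal -0.431 0.508 -0.746
outer loop
vertex -4.503 1.76 0.477
vertex -2.224 1.934 -0.72
vertex -3.762 0.738 -0.646
endloop
endfacet
facet normal 0.431 -0.508 0.746
outer loop
vertex -3.275 0.164 0.197
vertex -2.478 2.382 1.246
vertex -4.016 1.186 1.32
endloop
endfacet
facet normal 0.438 -0.605 -0.665
outer loop
vertex -1.737 1.36 0.123
vertex -3.275 0.164 0.197
vertex -2.224 1.934 -0.72
endloop
endfacet
facet normal 0.431 -0.508 0.746
outer loop
vertex -1.737 1.36 0.123
vertex -2.478 2.382 1.246
vertex -3.275 0.164 0.197
endloop
endfacet
facet normal -0.438 0.605 0.665
outer loop
vertex -4.016 1.186 1.32
vertex -2.478 2.382 1.246
vertex -4.503 1.76 0.477
endloop
endfacet
facet normal -0.431 0.508 -0.746
outer loop
vertex -2.965 2.956 0.403
vertex -2.224 1.934 -0.72
vertex -4.503 1.76 0.477
endloop
endfacet
facet normal -0.438 0.605 0.665
outer loop
vertex -4.503 1.76 0.477
vertex -2.478 2.382 1.246
vertex -2.965 2.956 0.403
endloop
endfacet
facet normal 0.789 0.614 -0.038
outer loop
vertex -2.965 2.956 0.403
vertex -1.737 1.36 0.123
vertex -2.224 1.934 -0.72
endloop
endfacet
facet normal 0.789 0.614 -0.038
outer loop
vertex -2.478 2.382 1.246
vertex -1.737 1.36 0.123
vertex -2.965 2.956 0.403
endloop
endfacet
facet normal -0.355 -0.457 0.816
outer loop
vertex -0.093 2.92 -2.137
vertex -0.432 3.73 -1.831
vertex -1.109 2.706 -2.699
endloop
endfacet
facet normal 0.365 -0.871 -0.329
outer loop
vertex -0.608 3.35 -3.849
vertex -0.093 2.92 -2.137
vertex -1.109 2.706 -2.699
endloop
endfacet
facet normal -0.356 -0.456 0.816
outer loop
vertex -1.109 2.706 -2.699
vertex -0.432 3.73 -1.831
vertex -1.448 3.517 -2.393
endloop
endfacet
facet normal -0.861 -0.180 -0.476
outer loop
vertex -1.448 3.517 -2.393
vertex -0.608 3.35 -3.849
vertex -1.109 2.706 -2.699
endloop
endfacet
facet normal 0.861 0.180 0.476
outer loop
vertex -0.093 2.92 -2.137
vertex 0.069 4.374 -2.981
vertex -0.432 3.73 -1.831
endloop
endfacet
facet normal 0.364 -0.871 -0.328
outer loop
vertex 0.408 3.563 -3.287
vertex -0.093 2.92 -2.137
vertex -0.608 3.35 -3.849
endloop
endfacet
facet normal 0.861 0.180 0.476
outer loop
vertex 0.408 3.563 -3.287
vertex 0.069 4.374 -2.981
vertex -0.093 2.92 -2.137
endloop
endfacet
facet normal -0.365 0.871 0.329
outer loop
vertex -0.432 3.73 -1.831
vertex 0.069 4.374 -2.981
vertex -1.448 3.517 -2.393
endloop
endfacet
facet normal -0.861 -0.180 -0.476
outer loop
vertex -0.947 4.16 -3.543
vertex -0.608 3.35 -3.849
vertex -1.448 3.517 -2.393
endloop
endfacet
facet normal -0.365 0.871 0.328
outer loop
vertex -1.448 3.517 -2.393
vertex 0.069 4.374 -2.981
vertex -0.947 4.16 -3.543
endloop
endfacet
facet normal 0.355 0.457 -0.816
outer loop
vertex -0.947 4.16 -3.543
vertex 0.408 3.563 -3.287
vertex -0.608 3.35 -3.849
endloop
endfacet
facet normal 0.355 0.456 -0.816
outer loop
vertex 0.069 4.374 -2.981
vertex 0.408 3.563 -3.287
vertex -0.947 4.16 -3.543
endloop
endfacet

endsolid


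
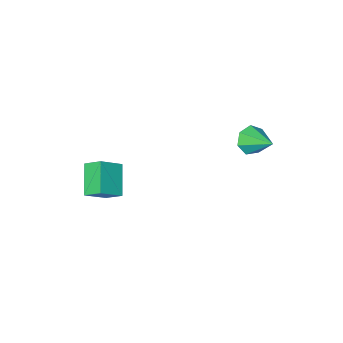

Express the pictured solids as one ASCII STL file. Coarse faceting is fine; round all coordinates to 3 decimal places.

solid 
facet normal 0.065 -0.882 -0.467
outer loop
vertex -1.64 0.515 1.254
vertex -2.159 0.207 1.764
vertex -2.3 0.563 1.072
endloop
endfacet
facet normal 0.216 0.788 -0.576
outer loop
vertex -1.64 0.515 1.254
vertex -2.3 0.563 1.072
vertex -2.261 1.593 2.496
endloop
endfacet
facet normal 0.064 -0.882 -0.467
outer loop
vertex -2.3 0.563 1.072
vertex -2.159 0.207 1.764
vertex -2.853 0.343 1.412
endloop
endfacet
facet normal -0.562 0.678 -0.475
outer loop
vertex -2.3 0.563 1.072
vertex -2.853 0.343 1.412
vertex -2.261 1.593 2.496
endloop
endfacet
facet normal 0.064 -0.882 -0.467
outer loop
vertex -2.853 0.343 1.412
vertex -2.159 0.207 1.764
vertex -2.884 0.021 2.016
endloop
endfacet
facet normal -0.935 0.331 0.129
outer loop
vertex -2.853 0.343 1.412
vertex -2.884 0.021 2.016
vertex -2.261 1.593 2.496
endloop
endfacet
facet normal 0.065 -0.883 -0.465
outer loop
vertex -2.884 0.021 2.016
vertex -2.159 0.207 1.764
vertex -2.369 -0.16 2.431
endloop
endfacet
facet normal -0.625 0.010 0.780
outer loop
vertex -2.884 0.021 2.016
vertex -2.369 -0.16 2.431
vertex -2.261 1.593 2.496
endloop
endfacet
facet normal 0.064 -0.883 -0.466
outer loop
vertex -2.369 -0.16 2.431
vertex -2.159 0.207 1.764
vertex -1.696 -0.065 2.343
endloop
endfacet
facet normal 0.136 -0.045 0.990
outer loop
vertex -2.369 -0.16 2.431
vertex -1.696 -0.065 2.343
vertex -2.261 1.593 2.496
endloop
endfacet
facet normal 0.065 -0.882 -0.466
outer loop
vertex -1.696 -0.065 2.343
vertex -2.159 0.207 1.764
vertex -1.372 0.236 1.819
endloop
endfacet
facet normal 0.774 0.208 0.598
outer loop
vertex -1.696 -0.065 2.343
vertex -1.372 0.236 1.819
vertex -2.261 1.593 2.496
endloop
endfacet
facet normal 0.065 -0.882 -0.466
outer loop
vertex -1.372 0.236 1.819
vertex -2.159 0.207 1.764
vertex -1.64 0.515 1.254
endloop
endfacet
facet normal 0.809 0.579 -0.098
outer loop
vertex -1.372 0.236 1.819
vertex -1.64 0.515 1.254
vertex -2.261 1.593 2.496
endloop
endfacet
facet normal -0.450 -0.663 0.598
outer loop
vertex 3.378 -3.462 0.392
vertex 2.266 -3.429 -0.408
vertex 3.758 -4.225 -0.168
endloop
endfacet
facet normal 0.811 -0.024 0.584
outer loop
vertex 4.514 -3.111 -1.172
vertex 3.378 -3.462 0.392
vertex 3.758 -4.225 -0.168
endloop
endfacet
facet normal -0.450 -0.663 0.598
outer loop
vertex 3.758 -4.225 -0.168
vertex 2.266 -3.429 -0.408
vertex 2.647 -4.192 -0.968
endloop
endfacet
facet normal 0.373 -0.748 -0.549
outer loop
vertex 2.647 -4.192 -0.968
vertex 4.514 -3.111 -1.172
vertex 3.758 -4.225 -0.168
endloop
endfacet
facet normal -0.373 0.748 0.549
outer loop
vertex 3.378 -3.462 0.392
vertex 3.022 -2.315 -1.412
vertex 2.266 -3.429 -0.408
endloop
endfacet
facet normal 0.811 -0.024 0.584
outer loop
vertex 4.133 -2.348 -0.612
vertex 3.378 -3.462 0.392
vertex 4.514 -3.111 -1.172
endloop
endfacet
facet normal -0.373 0.748 0.549
outer loop
vertex 4.133 -2.348 -0.612
vertex 3.022 -2.315 -1.412
vertex 3.378 -3.462 0.392
endloop
endfacet
facet normal -0.811 0.024 -0.584
outer loop
vertex 2.266 -3.429 -0.408
vertex 3.022 -2.315 -1.412
vertex 2.647 -4.192 -0.968
endloop
endfacet
facet normal 0.373 -0.748 -0.549
outer loop
vertex 3.402 -3.078 -1.972
vertex 4.514 -3.111 -1.172
vertex 2.647 -4.192 -0.968
endloop
endfacet
facet normal -0.812 0.024 -0.584
outer loop
vertex 2.647 -4.192 -0.968
vertex 3.022 -2.315 -1.412
vertex 3.402 -3.078 -1.972
endloop
endfacet
facet normal 0.450 0.663 -0.598
outer loop
vertex 3.402 -3.078 -1.972
vertex 4.133 -2.348 -0.612
vertex 4.514 -3.111 -1.172
endloop
endfacet
facet normal 0.450 0.663 -0.598
outer loop
vertex 3.022 -2.315 -1.412
vertex 4.133 -2.348 -0.612
vertex 3.402 -3.078 -1.972
endloop
endfacet

endsolid


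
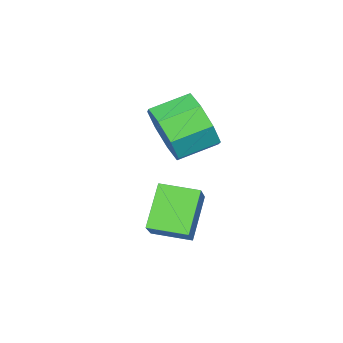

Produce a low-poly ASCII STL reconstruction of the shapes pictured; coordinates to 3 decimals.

solid 
facet normal 0.779 -0.535 -0.326
outer loop
vertex -1.11 1.749 0.853
vertex -1.646 1.497 -0.015
vertex -0.997 2.276 0.257
endloop
endfacet
facet normal 0.610 0.532 0.587
outer loop
vertex -1.11 1.749 0.853
vertex -0.997 2.276 0.257
vertex -2.139 2.456 1.282
endloop
endfacet
facet normal 0.610 0.532 0.587
outer loop
vertex -2.139 2.456 1.282
vertex -0.997 2.276 0.257
vertex -2.026 2.983 0.686
endloop
endfacet
facet normal -0.780 0.535 0.325
outer loop
vertex -2.139 2.456 1.282
vertex -2.026 2.983 0.686
vertex -2.674 2.203 0.415
endloop
endfacet
facet normal 0.779 -0.536 -0.325
outer loop
vertex -0.997 2.276 0.257
vertex -1.646 1.497 -0.015
vertex -1.263 2.347 -0.498
endloop
endfacet
facet normal 0.532 0.840 -0.108
outer loop
vertex -0.997 2.276 0.257
vertex -1.263 2.347 -0.498
vertex -2.026 2.983 0.686
endloop
endfacet
facet normal 0.531 0.840 -0.109
outer loop
vertex -2.026 2.983 0.686
vertex -1.263 2.347 -0.498
vertex -2.292 3.053 -0.069
endloop
endfacet
facet normal -0.780 0.535 0.324
outer loop
vertex -2.026 2.983 0.686
vertex -2.292 3.053 -0.069
vertex -2.674 2.203 0.415
endloop
endfacet
facet normal 0.779 -0.536 -0.325
outer loop
vertex -1.263 2.347 -0.498
vertex -1.646 1.497 -0.015
vertex -1.754 1.919 -0.97
endloop
endfacet
facet normal 0.141 0.656 -0.741
outer loop
vertex -1.263 2.347 -0.498
vertex -1.754 1.919 -0.97
vertex -2.292 3.053 -0.069
endloop
endfacet
facet normal 0.142 0.656 -0.741
outer loop
vertex -2.292 3.053 -0.069
vertex -1.754 1.919 -0.97
vertex -2.783 2.626 -0.541
endloop
endfacet
facet normal -0.779 0.536 0.326
outer loop
vertex -2.292 3.053 -0.069
vertex -2.783 2.626 -0.541
vertex -2.674 2.203 0.415
endloop
endfacet
facet normal 0.780 -0.536 -0.325
outer loop
vertex -1.754 1.919 -0.97
vertex -1.646 1.497 -0.015
vertex -2.181 1.244 -0.882
endloop
endfacet
facet normal -0.332 0.087 -0.939
outer loop
vertex -1.754 1.919 -0.97
vertex -2.181 1.244 -0.882
vertex -2.783 2.626 -0.541
endloop
endfacet
facet normal -0.332 0.087 -0.939
outer loop
vertex -2.783 2.626 -0.541
vertex -2.181 1.244 -0.882
vertex -3.21 1.951 -0.453
endloop
endfacet
facet normal -0.779 0.535 0.326
outer loop
vertex -2.783 2.626 -0.541
vertex -3.21 1.951 -0.453
vertex -2.674 2.203 0.415
endloop
endfacet
facet normal 0.780 -0.535 -0.325
outer loop
vertex -2.181 1.244 -0.882
vertex -1.646 1.497 -0.015
vertex -2.294 0.717 -0.286
endloop
endfacet
facet normal -0.610 -0.532 -0.587
outer loop
vertex -2.181 1.244 -0.882
vertex -2.294 0.717 -0.286
vertex -3.21 1.951 -0.453
endloop
endfacet
facet normal -0.610 -0.532 -0.587
outer loop
vertex -3.21 1.951 -0.453
vertex -2.294 0.717 -0.286
vertex -3.323 1.424 0.143
endloop
endfacet
facet normal -0.779 0.535 0.326
outer loop
vertex -3.21 1.951 -0.453
vertex -3.323 1.424 0.143
vertex -2.674 2.203 0.415
endloop
endfacet
facet normal 0.780 -0.535 -0.324
outer loop
vertex -2.294 0.717 -0.286
vertex -1.646 1.497 -0.015
vertex -2.028 0.647 0.469
endloop
endfacet
facet normal -0.532 -0.840 0.109
outer loop
vertex -2.294 0.717 -0.286
vertex -2.028 0.647 0.469
vertex -3.323 1.424 0.143
endloop
endfacet
facet normal -0.531 -0.840 0.108
outer loop
vertex -3.323 1.424 0.143
vertex -2.028 0.647 0.469
vertex -3.057 1.353 0.898
endloop
endfacet
facet normal -0.779 0.536 0.325
outer loop
vertex -3.323 1.424 0.143
vertex -3.057 1.353 0.898
vertex -2.674 2.203 0.415
endloop
endfacet
facet normal 0.779 -0.536 -0.326
outer loop
vertex -2.028 0.647 0.469
vertex -1.646 1.497 -0.015
vertex -1.537 1.074 0.941
endloop
endfacet
facet normal -0.141 -0.656 0.741
outer loop
vertex -2.028 0.647 0.469
vertex -1.537 1.074 0.941
vertex -3.057 1.353 0.898
endloop
endfacet
facet normal -0.141 -0.656 0.742
outer loop
vertex -3.057 1.353 0.898
vertex -1.537 1.074 0.941
vertex -2.566 1.781 1.37
endloop
endfacet
facet normal -0.779 0.536 0.325
outer loop
vertex -3.057 1.353 0.898
vertex -2.566 1.781 1.37
vertex -2.674 2.203 0.415
endloop
endfacet
facet normal 0.779 -0.535 -0.326
outer loop
vertex -1.537 1.074 0.941
vertex -1.646 1.497 -0.015
vertex -1.11 1.749 0.853
endloop
endfacet
facet normal 0.332 -0.087 0.939
outer loop
vertex -1.537 1.074 0.941
vertex -1.11 1.749 0.853
vertex -2.566 1.781 1.37
endloop
endfacet
facet normal 0.332 -0.087 0.939
outer loop
vertex -2.566 1.781 1.37
vertex -1.11 1.749 0.853
vertex -2.139 2.456 1.282
endloop
endfacet
facet normal -0.780 0.536 0.325
outer loop
vertex -2.566 1.781 1.37
vertex -2.139 2.456 1.282
vertex -2.674 2.203 0.415
endloop
endfacet
facet normal -0.640 -0.363 -0.678
outer loop
vertex -1.358 1.72 -2.095
vertex -1.86 2.826 -2.213
vertex -0.332 2.062 -3.247
endloop
endfacet
facet normal 0.411 -0.906 0.097
outer loop
vertex 0.5 2.534 -2.367
vertex -1.358 1.72 -2.095
vertex -0.332 2.062 -3.247
endloop
endfacet
facet normal -0.640 -0.363 -0.678
outer loop
vertex -0.332 2.062 -3.247
vertex -1.86 2.826 -2.213
vertex -0.834 3.168 -3.365
endloop
endfacet
facet normal 0.649 0.217 -0.730
outer loop
vertex -0.834 3.168 -3.365
vertex 0.5 2.534 -2.367
vertex -0.332 2.062 -3.247
endloop
endfacet
facet normal -0.649 -0.217 0.730
outer loop
vertex -1.358 1.72 -2.095
vertex -1.028 3.298 -1.333
vertex -1.86 2.826 -2.213
endloop
endfacet
facet normal 0.411 -0.906 0.097
outer loop
vertex -0.526 2.192 -1.215
vertex -1.358 1.72 -2.095
vertex 0.5 2.534 -2.367
endloop
endfacet
facet normal -0.649 -0.217 0.730
outer loop
vertex -0.526 2.192 -1.215
vertex -1.028 3.298 -1.333
vertex -1.358 1.72 -2.095
endloop
endfacet
facet normal -0.411 0.906 -0.097
outer loop
vertex -1.86 2.826 -2.213
vertex -1.028 3.298 -1.333
vertex -0.834 3.168 -3.365
endloop
endfacet
facet normal 0.649 0.217 -0.730
outer loop
vertex -0.002 3.64 -2.485
vertex 0.5 2.534 -2.367
vertex -0.834 3.168 -3.365
endloop
endfacet
facet normal -0.411 0.906 -0.097
outer loop
vertex -0.834 3.168 -3.365
vertex -1.028 3.298 -1.333
vertex -0.002 3.64 -2.485
endloop
endfacet
facet normal 0.640 0.363 0.678
outer loop
vertex -0.002 3.64 -2.485
vertex -0.526 2.192 -1.215
vertex 0.5 2.534 -2.367
endloop
endfacet
facet normal 0.640 0.363 0.678
outer loop
vertex -1.028 3.298 -1.333
vertex -0.526 2.192 -1.215
vertex -0.002 3.64 -2.485
endloop
endfacet

endsolid


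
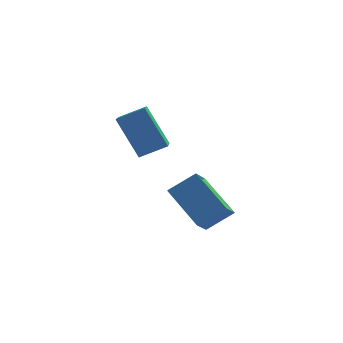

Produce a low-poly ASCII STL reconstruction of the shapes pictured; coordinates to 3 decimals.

solid 
facet normal -0.790 -0.241 -0.564
outer loop
vertex 2.23 -1.134 0.625
vertex 2.56 -0.132 -0.265
vertex 3.41 -2.48 -0.453
endloop
endfacet
facet normal -0.239 -0.726 0.645
outer loop
vertex 4.5 -2.148 0.325
vertex 2.23 -1.134 0.625
vertex 3.41 -2.48 -0.453
endloop
endfacet
facet normal -0.790 -0.241 -0.564
outer loop
vertex 3.41 -2.48 -0.453
vertex 2.56 -0.132 -0.265
vertex 3.74 -1.478 -1.343
endloop
endfacet
facet normal 0.565 -0.644 -0.516
outer loop
vertex 3.74 -1.478 -1.343
vertex 4.5 -2.148 0.325
vertex 3.41 -2.48 -0.453
endloop
endfacet
facet normal -0.565 0.644 0.516
outer loop
vertex 2.23 -1.134 0.625
vertex 3.65 0.2 0.513
vertex 2.56 -0.132 -0.265
endloop
endfacet
facet normal -0.239 -0.726 0.645
outer loop
vertex 3.32 -0.802 1.403
vertex 2.23 -1.134 0.625
vertex 4.5 -2.148 0.325
endloop
endfacet
facet normal -0.565 0.644 0.516
outer loop
vertex 3.32 -0.802 1.403
vertex 3.65 0.2 0.513
vertex 2.23 -1.134 0.625
endloop
endfacet
facet normal 0.239 0.726 -0.645
outer loop
vertex 2.56 -0.132 -0.265
vertex 3.65 0.2 0.513
vertex 3.74 -1.478 -1.343
endloop
endfacet
facet normal 0.565 -0.644 -0.516
outer loop
vertex 4.83 -1.146 -0.565
vertex 4.5 -2.148 0.325
vertex 3.74 -1.478 -1.343
endloop
endfacet
facet normal 0.239 0.726 -0.645
outer loop
vertex 3.74 -1.478 -1.343
vertex 3.65 0.2 0.513
vertex 4.83 -1.146 -0.565
endloop
endfacet
facet normal 0.790 0.241 0.564
outer loop
vertex 4.83 -1.146 -0.565
vertex 3.32 -0.802 1.403
vertex 4.5 -2.148 0.325
endloop
endfacet
facet normal 0.790 0.241 0.564
outer loop
vertex 3.65 0.2 0.513
vertex 3.32 -0.802 1.403
vertex 4.83 -1.146 -0.565
endloop
endfacet
facet normal -0.892 -0.193 -0.409
outer loop
vertex 0.299 -1.239 4.577
vertex 0.297 0.282 3.864
vertex 1.203 -1.996 2.962
endloop
endfacet
facet normal 0.002 -0.905 0.425
outer loop
vertex 2.283 -1.762 3.456
vertex 0.299 -1.239 4.577
vertex 1.203 -1.996 2.962
endloop
endfacet
facet normal -0.892 -0.193 -0.409
outer loop
vertex 1.203 -1.996 2.962
vertex 0.297 0.282 3.864
vertex 1.201 -0.475 2.248
endloop
endfacet
facet normal 0.452 -0.379 -0.808
outer loop
vertex 1.201 -0.475 2.248
vertex 2.283 -1.762 3.456
vertex 1.203 -1.996 2.962
endloop
endfacet
facet normal -0.452 0.378 0.808
outer loop
vertex 0.299 -1.239 4.577
vertex 1.377 0.516 4.358
vertex 0.297 0.282 3.864
endloop
endfacet
facet normal 0.001 -0.905 0.425
outer loop
vertex 1.379 -1.005 5.072
vertex 0.299 -1.239 4.577
vertex 2.283 -1.762 3.456
endloop
endfacet
facet normal -0.452 0.379 0.808
outer loop
vertex 1.379 -1.005 5.072
vertex 1.377 0.516 4.358
vertex 0.299 -1.239 4.577
endloop
endfacet
facet normal -0.002 0.905 -0.425
outer loop
vertex 0.297 0.282 3.864
vertex 1.377 0.516 4.358
vertex 1.201 -0.475 2.248
endloop
endfacet
facet normal 0.452 -0.378 -0.808
outer loop
vertex 2.281 -0.241 2.743
vertex 2.283 -1.762 3.456
vertex 1.201 -0.475 2.248
endloop
endfacet
facet normal -0.001 0.905 -0.425
outer loop
vertex 1.201 -0.475 2.248
vertex 1.377 0.516 4.358
vertex 2.281 -0.241 2.743
endloop
endfacet
facet normal 0.892 0.193 0.409
outer loop
vertex 2.281 -0.241 2.743
vertex 1.379 -1.005 5.072
vertex 2.283 -1.762 3.456
endloop
endfacet
facet normal 0.892 0.193 0.409
outer loop
vertex 1.377 0.516 4.358
vertex 1.379 -1.005 5.072
vertex 2.281 -0.241 2.743
endloop
endfacet

endsolid


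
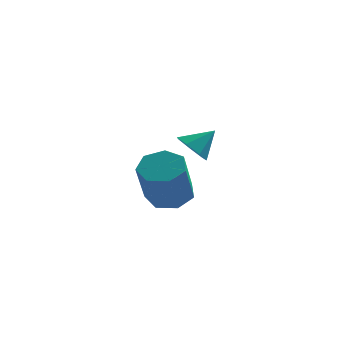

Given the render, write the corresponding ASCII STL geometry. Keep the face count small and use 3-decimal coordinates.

solid 
facet normal -0.654 -0.371 -0.660
outer loop
vertex -0.95 2.289 -2.296
vertex -1.362 2.962 -2.266
vertex -0.767 2.771 -2.748
endloop
endfacet
facet normal 0.940 -0.340 0.018
outer loop
vertex -0.95 2.289 -2.296
vertex -0.767 2.771 -2.748
vertex -0.558 3.418 -1.454
endloop
endfacet
facet normal -0.654 -0.371 -0.660
outer loop
vertex -0.767 2.771 -2.748
vertex -1.362 2.962 -2.266
vertex -1.032 3.397 -2.837
endloop
endfacet
facet normal 0.890 0.333 -0.310
outer loop
vertex -0.767 2.771 -2.748
vertex -1.032 3.397 -2.837
vertex -0.558 3.418 -1.454
endloop
endfacet
facet normal -0.654 -0.370 -0.660
outer loop
vertex -1.032 3.397 -2.837
vertex -1.362 2.962 -2.266
vertex -1.546 3.695 -2.495
endloop
endfacet
facet normal 0.416 0.896 -0.156
outer loop
vertex -1.032 3.397 -2.837
vertex -1.546 3.695 -2.495
vertex -0.558 3.418 -1.454
endloop
endfacet
facet normal -0.654 -0.370 -0.660
outer loop
vertex -1.546 3.695 -2.495
vertex -1.362 2.962 -2.266
vertex -1.921 3.442 -1.981
endloop
endfacet
facet normal -0.124 0.923 0.364
outer loop
vertex -1.546 3.695 -2.495
vertex -1.921 3.442 -1.981
vertex -0.558 3.418 -1.454
endloop
endfacet
facet normal -0.654 -0.370 -0.660
outer loop
vertex -1.921 3.442 -1.981
vertex -1.362 2.962 -2.266
vertex -1.876 2.827 -1.681
endloop
endfacet
facet normal -0.325 0.395 0.859
outer loop
vertex -1.921 3.442 -1.981
vertex -1.876 2.827 -1.681
vertex -0.558 3.418 -1.454
endloop
endfacet
facet normal -0.653 -0.371 -0.660
outer loop
vertex -1.876 2.827 -1.681
vertex -1.362 2.962 -2.266
vertex -1.443 2.314 -1.821
endloop
endfacet
facet normal -0.035 -0.290 0.956
outer loop
vertex -1.876 2.827 -1.681
vertex -1.443 2.314 -1.821
vertex -0.558 3.418 -1.454
endloop
endfacet
facet normal -0.654 -0.371 -0.659
outer loop
vertex -1.443 2.314 -1.821
vertex -1.362 2.962 -2.266
vertex -0.95 2.289 -2.296
endloop
endfacet
facet normal 0.529 -0.618 0.582
outer loop
vertex -1.443 2.314 -1.821
vertex -0.95 2.289 -2.296
vertex -0.558 3.418 -1.454
endloop
endfacet
facet normal 0.049 0.547 -0.836
outer loop
vertex -1.142 -1.155 -3.685
vertex -1.542 -0.47 -3.26
vertex -0.663 -0.652 -3.328
endloop
endfacet
facet normal 0.788 -0.535 -0.305
outer loop
vertex -1.142 -1.155 -3.685
vertex -0.663 -0.652 -3.328
vertex -1.239 -2.255 -2.006
endloop
endfacet
facet normal 0.788 -0.535 -0.305
outer loop
vertex -1.239 -2.255 -2.006
vertex -0.663 -0.652 -3.328
vertex -0.76 -1.753 -1.649
endloop
endfacet
facet normal -0.049 -0.548 0.835
outer loop
vertex -1.239 -2.255 -2.006
vertex -0.76 -1.753 -1.649
vertex -1.638 -1.57 -1.58
endloop
endfacet
facet normal 0.049 0.548 -0.835
outer loop
vertex -0.663 -0.652 -3.328
vertex -1.542 -0.47 -3.26
vertex -0.845 -0.012 -2.919
endloop
endfacet
facet normal 0.971 0.169 0.167
outer loop
vertex -0.663 -0.652 -3.328
vertex -0.845 -0.012 -2.919
vertex -0.76 -1.753 -1.649
endloop
endfacet
facet normal 0.971 0.169 0.167
outer loop
vertex -0.76 -1.753 -1.649
vertex -0.845 -0.012 -2.919
vertex -0.942 -1.113 -1.24
endloop
endfacet
facet normal -0.048 -0.548 0.835
outer loop
vertex -0.76 -1.753 -1.649
vertex -0.942 -1.113 -1.24
vertex -1.638 -1.57 -1.58
endloop
endfacet
facet normal 0.049 0.548 -0.835
outer loop
vertex -0.845 -0.012 -2.919
vertex -1.542 -0.47 -3.26
vertex -1.552 0.283 -2.767
endloop
endfacet
facet normal 0.422 0.747 0.514
outer loop
vertex -0.845 -0.012 -2.919
vertex -1.552 0.283 -2.767
vertex -0.942 -1.113 -1.24
endloop
endfacet
facet normal 0.423 0.747 0.514
outer loop
vertex -0.942 -1.113 -1.24
vertex -1.552 0.283 -2.767
vertex -1.649 -0.817 -1.088
endloop
endfacet
facet normal -0.049 -0.547 0.836
outer loop
vertex -0.942 -1.113 -1.24
vertex -1.649 -0.817 -1.088
vertex -1.638 -1.57 -1.58
endloop
endfacet
facet normal 0.048 0.548 -0.835
outer loop
vertex -1.552 0.283 -2.767
vertex -1.542 -0.47 -3.26
vertex -2.251 0.012 -2.985
endloop
endfacet
facet normal -0.443 0.761 0.473
outer loop
vertex -1.552 0.283 -2.767
vertex -2.251 0.012 -2.985
vertex -1.649 -0.817 -1.088
endloop
endfacet
facet normal -0.444 0.761 0.473
outer loop
vertex -1.649 -0.817 -1.088
vertex -2.251 0.012 -2.985
vertex -2.348 -1.089 -1.306
endloop
endfacet
facet normal -0.048 -0.547 0.836
outer loop
vertex -1.649 -0.817 -1.088
vertex -2.348 -1.089 -1.306
vertex -1.638 -1.57 -1.58
endloop
endfacet
facet normal 0.048 0.547 -0.835
outer loop
vertex -2.251 0.012 -2.985
vertex -1.542 -0.47 -3.26
vertex -2.416 -0.622 -3.41
endloop
endfacet
facet normal -0.976 0.203 0.077
outer loop
vertex -2.251 0.012 -2.985
vertex -2.416 -0.622 -3.41
vertex -2.348 -1.089 -1.306
endloop
endfacet
facet normal -0.977 0.201 0.076
outer loop
vertex -2.348 -1.089 -1.306
vertex -2.416 -0.622 -3.41
vertex -2.512 -1.723 -1.731
endloop
endfacet
facet normal -0.048 -0.547 0.835
outer loop
vertex -2.348 -1.089 -1.306
vertex -2.512 -1.723 -1.731
vertex -1.638 -1.57 -1.58
endloop
endfacet
facet normal 0.048 0.548 -0.835
outer loop
vertex -2.416 -0.622 -3.41
vertex -1.542 -0.47 -3.26
vertex -1.922 -1.141 -3.722
endloop
endfacet
facet normal -0.773 -0.509 -0.378
outer loop
vertex -2.416 -0.622 -3.41
vertex -1.922 -1.141 -3.722
vertex -2.512 -1.723 -1.731
endloop
endfacet
facet normal -0.774 -0.508 -0.378
outer loop
vertex -2.512 -1.723 -1.731
vertex -1.922 -1.141 -3.722
vertex -2.019 -2.242 -2.043
endloop
endfacet
facet normal -0.048 -0.548 0.835
outer loop
vertex -2.512 -1.723 -1.731
vertex -2.019 -2.242 -2.043
vertex -1.638 -1.57 -1.58
endloop
endfacet
facet normal 0.049 0.547 -0.836
outer loop
vertex -1.922 -1.141 -3.722
vertex -1.542 -0.47 -3.26
vertex -1.142 -1.155 -3.685
endloop
endfacet
facet normal 0.011 -0.836 -0.548
outer loop
vertex -1.922 -1.141 -3.722
vertex -1.142 -1.155 -3.685
vertex -2.019 -2.242 -2.043
endloop
endfacet
facet normal 0.012 -0.837 -0.547
outer loop
vertex -2.019 -2.242 -2.043
vertex -1.142 -1.155 -3.685
vertex -1.239 -2.255 -2.006
endloop
endfacet
facet normal -0.049 -0.548 0.835
outer loop
vertex -2.019 -2.242 -2.043
vertex -1.239 -2.255 -2.006
vertex -1.638 -1.57 -1.58
endloop
endfacet

endsolid


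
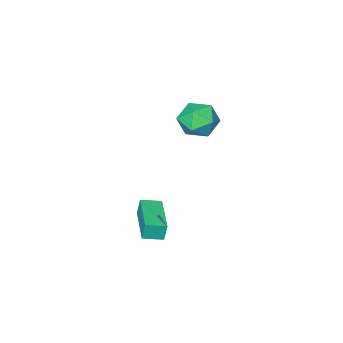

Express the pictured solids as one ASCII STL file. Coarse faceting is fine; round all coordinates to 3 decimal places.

solid 
facet normal -0.551 -0.835 -0.006
outer loop
vertex 1.968 2.901 1.06
vertex 1.229 3.39 0.905
vertex 2.087 2.828 0.262
endloop
endfacet
facet normal 0.821 -0.544 0.172
outer loop
vertex 3.211 4.53 0.275
vertex 1.968 2.901 1.06
vertex 2.087 2.828 0.262
endloop
endfacet
facet normal -0.551 -0.835 -0.006
outer loop
vertex 2.087 2.828 0.262
vertex 1.229 3.39 0.905
vertex 1.348 3.317 0.107
endloop
endfacet
facet normal 0.147 -0.090 -0.985
outer loop
vertex 1.348 3.317 0.107
vertex 3.211 4.53 0.275
vertex 2.087 2.828 0.262
endloop
endfacet
facet normal -0.147 0.090 0.985
outer loop
vertex 1.968 2.901 1.06
vertex 2.353 5.092 0.918
vertex 1.229 3.39 0.905
endloop
endfacet
facet normal 0.821 -0.544 0.172
outer loop
vertex 3.092 4.603 1.073
vertex 1.968 2.901 1.06
vertex 3.211 4.53 0.275
endloop
endfacet
facet normal -0.147 0.090 0.985
outer loop
vertex 3.092 4.603 1.073
vertex 2.353 5.092 0.918
vertex 1.968 2.901 1.06
endloop
endfacet
facet normal -0.821 0.544 -0.172
outer loop
vertex 1.229 3.39 0.905
vertex 2.353 5.092 0.918
vertex 1.348 3.317 0.107
endloop
endfacet
facet normal 0.147 -0.090 -0.985
outer loop
vertex 2.472 5.019 0.12
vertex 3.211 4.53 0.275
vertex 1.348 3.317 0.107
endloop
endfacet
facet normal -0.821 0.544 -0.172
outer loop
vertex 1.348 3.317 0.107
vertex 2.353 5.092 0.918
vertex 2.472 5.019 0.12
endloop
endfacet
facet normal 0.551 0.835 0.006
outer loop
vertex 2.472 5.019 0.12
vertex 3.092 4.603 1.073
vertex 3.211 4.53 0.275
endloop
endfacet
facet normal 0.551 0.835 0.006
outer loop
vertex 2.353 5.092 0.918
vertex 3.092 4.603 1.073
vertex 2.472 5.019 0.12
endloop
endfacet
facet normal -0.957 0.077 0.280
outer loop
vertex -3.725 1.338 2.53
vertex -3.741 0.342 2.751
vertex -3.477 1.019 3.466
endloop
endfacet
facet normal -0.607 0.689 0.396
outer loop
vertex -3.725 1.338 2.53
vertex -3.477 1.019 3.466
vertex -2.933 1.756 3.018
endloop
endfacet
facet normal -0.341 0.912 -0.228
outer loop
vertex -3.725 1.338 2.53
vertex -2.933 1.756 3.018
vertex -2.861 1.535 2.025
endloop
endfacet
facet normal -0.526 0.438 -0.729
outer loop
vertex -3.725 1.338 2.53
vertex -2.861 1.535 2.025
vertex -3.36 0.661 1.86
endloop
endfacet
facet normal -0.906 -0.078 -0.415
outer loop
vertex -3.725 1.338 2.53
vertex -3.36 0.661 1.86
vertex -3.741 0.342 2.751
endloop
endfacet
facet normal -0.061 0.551 0.832
outer loop
vertex -2.933 1.756 3.018
vertex -3.477 1.019 3.466
vertex -2.46 1.019 3.54
endloop
endfacet
facet normal -0.626 -0.438 0.646
outer loop
vertex -3.477 1.019 3.466
vertex -3.741 0.342 2.751
vertex -2.959 0.145 3.375
endloop
endfacet
facet normal -0.544 -0.689 -0.479
outer loop
vertex -3.741 0.342 2.751
vertex -3.36 0.661 1.86
vertex -2.887 -0.076 2.382
endloop
endfacet
facet normal 0.072 0.145 -0.987
outer loop
vertex -3.36 0.661 1.86
vertex -2.861 1.535 2.025
vertex -2.343 0.661 1.934
endloop
endfacet
facet normal 0.370 0.912 -0.176
outer loop
vertex -2.861 1.535 2.025
vertex -2.933 1.756 3.018
vertex -2.079 1.338 2.649
endloop
endfacet
facet normal 0.526 -0.438 0.729
outer loop
vertex -2.095 0.342 2.87
vertex -2.46 1.019 3.54
vertex -2.959 0.145 3.375
endloop
endfacet
facet normal 0.341 -0.912 0.228
outer loop
vertex -2.095 0.342 2.87
vertex -2.959 0.145 3.375
vertex -2.887 -0.076 2.382
endloop
endfacet
facet normal 0.607 -0.689 -0.396
outer loop
vertex -2.095 0.342 2.87
vertex -2.887 -0.076 2.382
vertex -2.343 0.661 1.934
endloop
endfacet
facet normal 0.957 -0.077 -0.280
outer loop
vertex -2.095 0.342 2.87
vertex -2.343 0.661 1.934
vertex -2.079 1.338 2.649
endloop
endfacet
facet normal 0.906 0.078 0.415
outer loop
vertex -2.095 0.342 2.87
vertex -2.079 1.338 2.649
vertex -2.46 1.019 3.54
endloop
endfacet
facet normal -0.072 -0.145 0.987
outer loop
vertex -2.959 0.145 3.375
vertex -2.46 1.019 3.54
vertex -3.477 1.019 3.466
endloop
endfacet
facet normal -0.370 -0.912 0.176
outer loop
vertex -2.887 -0.076 2.382
vertex -2.959 0.145 3.375
vertex -3.741 0.342 2.751
endloop
endfacet
facet normal 0.061 -0.551 -0.832
outer loop
vertex -2.343 0.661 1.934
vertex -2.887 -0.076 2.382
vertex -3.36 0.661 1.86
endloop
endfacet
facet normal 0.626 0.438 -0.646
outer loop
vertex -2.079 1.338 2.649
vertex -2.343 0.661 1.934
vertex -2.861 1.535 2.025
endloop
endfacet
facet normal 0.544 0.689 0.479
outer loop
vertex -2.46 1.019 3.54
vertex -2.079 1.338 2.649
vertex -2.933 1.756 3.018
endloop
endfacet

endsolid


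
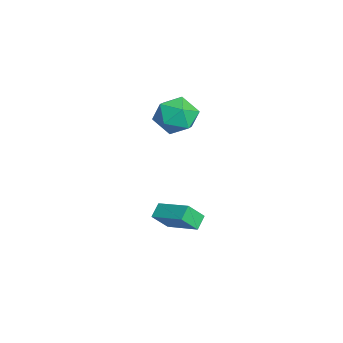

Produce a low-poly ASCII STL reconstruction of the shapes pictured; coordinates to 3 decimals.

solid 
facet normal -0.447 0.766 0.463
outer loop
vertex -0.611 3.656 2.709
vertex -0.073 3.331 3.766
vertex 0.489 4.118 3.007
endloop
endfacet
facet normal -0.326 0.919 -0.222
outer loop
vertex -0.611 3.656 2.709
vertex 0.489 4.118 3.007
vertex 0.265 3.759 1.852
endloop
endfacet
facet normal -0.657 0.428 -0.620
outer loop
vertex -0.611 3.656 2.709
vertex 0.265 3.759 1.852
vertex -0.436 2.749 1.898
endloop
endfacet
facet normal -0.983 -0.029 -0.180
outer loop
vertex -0.611 3.656 2.709
vertex -0.436 2.749 1.898
vertex -0.645 2.484 3.081
endloop
endfacet
facet normal -0.853 0.180 0.490
outer loop
vertex -0.611 3.656 2.709
vertex -0.645 2.484 3.081
vertex -0.073 3.331 3.766
endloop
endfacet
facet normal 0.376 0.862 -0.341
outer loop
vertex 0.265 3.759 1.852
vertex 0.489 4.118 3.007
vertex 1.345 3.496 2.379
endloop
endfacet
facet normal 0.180 0.613 0.769
outer loop
vertex 0.489 4.118 3.007
vertex -0.073 3.331 3.766
vertex 1.136 3.231 3.562
endloop
endfacet
facet normal -0.478 -0.334 0.812
outer loop
vertex -0.073 3.331 3.766
vertex -0.645 2.484 3.081
vertex 0.435 2.221 3.608
endloop
endfacet
facet normal -0.688 -0.672 -0.272
outer loop
vertex -0.645 2.484 3.081
vertex -0.436 2.749 1.898
vertex 0.211 1.862 2.453
endloop
endfacet
facet normal -0.161 0.067 -0.985
outer loop
vertex -0.436 2.749 1.898
vertex 0.265 3.759 1.852
vertex 0.773 2.649 1.694
endloop
endfacet
facet normal 0.983 0.029 0.180
outer loop
vertex 1.311 2.324 2.751
vertex 1.345 3.496 2.379
vertex 1.136 3.231 3.562
endloop
endfacet
facet normal 0.657 -0.428 0.620
outer loop
vertex 1.311 2.324 2.751
vertex 1.136 3.231 3.562
vertex 0.435 2.221 3.608
endloop
endfacet
facet normal 0.326 -0.919 0.222
outer loop
vertex 1.311 2.324 2.751
vertex 0.435 2.221 3.608
vertex 0.211 1.862 2.453
endloop
endfacet
facet normal 0.447 -0.766 -0.463
outer loop
vertex 1.311 2.324 2.751
vertex 0.211 1.862 2.453
vertex 0.773 2.649 1.694
endloop
endfacet
facet normal 0.853 -0.180 -0.490
outer loop
vertex 1.311 2.324 2.751
vertex 0.773 2.649 1.694
vertex 1.345 3.496 2.379
endloop
endfacet
facet normal 0.688 0.672 0.272
outer loop
vertex 1.136 3.231 3.562
vertex 1.345 3.496 2.379
vertex 0.489 4.118 3.007
endloop
endfacet
facet normal 0.161 -0.067 0.985
outer loop
vertex 0.435 2.221 3.608
vertex 1.136 3.231 3.562
vertex -0.073 3.331 3.766
endloop
endfacet
facet normal -0.376 -0.862 0.341
outer loop
vertex 0.211 1.862 2.453
vertex 0.435 2.221 3.608
vertex -0.645 2.484 3.081
endloop
endfacet
facet normal -0.180 -0.613 -0.769
outer loop
vertex 0.773 2.649 1.694
vertex 0.211 1.862 2.453
vertex -0.436 2.749 1.898
endloop
endfacet
facet normal 0.478 0.334 -0.812
outer loop
vertex 1.345 3.496 2.379
vertex 0.773 2.649 1.694
vertex 0.265 3.759 1.852
endloop
endfacet
facet normal -0.691 -0.649 -0.318
outer loop
vertex 1.417 2.034 -2.765
vertex 1.105 2.846 -3.744
vertex 2.031 1.637 -3.29
endloop
endfacet
facet normal 0.238 -0.620 0.748
outer loop
vertex 3.415 2.934 -2.656
vertex 1.417 2.034 -2.765
vertex 2.031 1.637 -3.29
endloop
endfacet
facet normal -0.692 -0.649 -0.317
outer loop
vertex 2.031 1.637 -3.29
vertex 1.105 2.846 -3.744
vertex 1.719 2.449 -4.27
endloop
endfacet
facet normal 0.681 -0.442 -0.583
outer loop
vertex 1.719 2.449 -4.27
vertex 3.415 2.934 -2.656
vertex 2.031 1.637 -3.29
endloop
endfacet
facet normal -0.681 0.442 0.584
outer loop
vertex 1.417 2.034 -2.765
vertex 2.489 4.143 -3.11
vertex 1.105 2.846 -3.744
endloop
endfacet
facet normal 0.239 -0.620 0.747
outer loop
vertex 2.801 3.331 -2.13
vertex 1.417 2.034 -2.765
vertex 3.415 2.934 -2.656
endloop
endfacet
facet normal -0.682 0.442 0.583
outer loop
vertex 2.801 3.331 -2.13
vertex 2.489 4.143 -3.11
vertex 1.417 2.034 -2.765
endloop
endfacet
facet normal -0.239 0.620 -0.747
outer loop
vertex 1.105 2.846 -3.744
vertex 2.489 4.143 -3.11
vertex 1.719 2.449 -4.27
endloop
endfacet
facet normal 0.682 -0.442 -0.583
outer loop
vertex 3.103 3.746 -3.635
vertex 3.415 2.934 -2.656
vertex 1.719 2.449 -4.27
endloop
endfacet
facet normal -0.238 0.620 -0.747
outer loop
vertex 1.719 2.449 -4.27
vertex 2.489 4.143 -3.11
vertex 3.103 3.746 -3.635
endloop
endfacet
facet normal 0.692 0.649 0.318
outer loop
vertex 3.103 3.746 -3.635
vertex 2.801 3.331 -2.13
vertex 3.415 2.934 -2.656
endloop
endfacet
facet normal 0.691 0.649 0.318
outer loop
vertex 2.489 4.143 -3.11
vertex 2.801 3.331 -2.13
vertex 3.103 3.746 -3.635
endloop
endfacet

endsolid


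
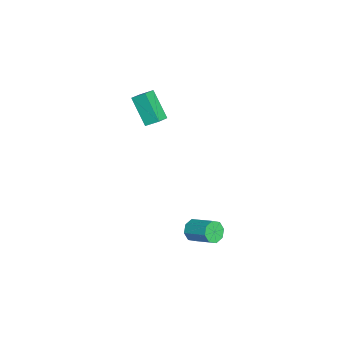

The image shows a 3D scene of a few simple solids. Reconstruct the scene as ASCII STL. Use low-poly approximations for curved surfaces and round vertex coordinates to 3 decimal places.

solid 
facet normal -0.507 -0.459 0.730
outer loop
vertex -3.852 -4.449 3.296
vertex -3.757 -3.604 3.894
vertex -4.718 -4.088 2.922
endloop
endfacet
facet normal -0.091 -0.813 -0.575
outer loop
vertex -3.623 -3.096 1.346
vertex -3.852 -4.449 3.296
vertex -4.718 -4.088 2.922
endloop
endfacet
facet normal -0.507 -0.459 0.730
outer loop
vertex -4.718 -4.088 2.922
vertex -3.757 -3.604 3.894
vertex -4.623 -3.242 3.52
endloop
endfacet
facet normal -0.857 0.358 -0.370
outer loop
vertex -4.623 -3.242 3.52
vertex -3.623 -3.096 1.346
vertex -4.718 -4.088 2.922
endloop
endfacet
facet normal 0.857 -0.358 0.370
outer loop
vertex -3.852 -4.449 3.296
vertex -2.662 -2.612 2.318
vertex -3.757 -3.604 3.894
endloop
endfacet
facet normal -0.092 -0.813 -0.575
outer loop
vertex -2.757 -3.458 1.72
vertex -3.852 -4.449 3.296
vertex -3.623 -3.096 1.346
endloop
endfacet
facet normal 0.857 -0.358 0.370
outer loop
vertex -2.757 -3.458 1.72
vertex -2.662 -2.612 2.318
vertex -3.852 -4.449 3.296
endloop
endfacet
facet normal 0.091 0.813 0.575
outer loop
vertex -3.757 -3.604 3.894
vertex -2.662 -2.612 2.318
vertex -4.623 -3.242 3.52
endloop
endfacet
facet normal -0.857 0.358 -0.370
outer loop
vertex -3.528 -2.251 1.944
vertex -3.623 -3.096 1.346
vertex -4.623 -3.242 3.52
endloop
endfacet
facet normal 0.091 0.813 0.575
outer loop
vertex -4.623 -3.242 3.52
vertex -2.662 -2.612 2.318
vertex -3.528 -2.251 1.944
endloop
endfacet
facet normal 0.507 0.459 -0.729
outer loop
vertex -3.528 -2.251 1.944
vertex -2.757 -3.458 1.72
vertex -3.623 -3.096 1.346
endloop
endfacet
facet normal 0.507 0.459 -0.730
outer loop
vertex -2.662 -2.612 2.318
vertex -2.757 -3.458 1.72
vertex -3.528 -2.251 1.944
endloop
endfacet
facet normal -0.468 -0.751 -0.466
outer loop
vertex 3.935 0.451 -2.408
vertex 3.559 0.288 -1.768
vertex 3.431 0.739 -2.366
endloop
endfacet
facet normal 0.176 0.437 -0.882
outer loop
vertex 3.935 0.451 -2.408
vertex 3.431 0.739 -2.366
vertex 4.737 1.734 -1.612
endloop
endfacet
facet normal 0.177 0.436 -0.882
outer loop
vertex 4.737 1.734 -1.612
vertex 3.431 0.739 -2.366
vertex 4.233 2.023 -1.57
endloop
endfacet
facet normal 0.469 0.750 0.466
outer loop
vertex 4.737 1.734 -1.612
vertex 4.233 2.023 -1.57
vertex 4.361 1.572 -0.972
endloop
endfacet
facet normal -0.469 -0.751 -0.466
outer loop
vertex 3.431 0.739 -2.366
vertex 3.559 0.288 -1.768
vertex 3.003 0.763 -1.974
endloop
endfacet
facet normal -0.487 0.659 -0.572
outer loop
vertex 3.431 0.739 -2.366
vertex 3.003 0.763 -1.974
vertex 4.233 2.023 -1.57
endloop
endfacet
facet normal -0.487 0.659 -0.572
outer loop
vertex 4.233 2.023 -1.57
vertex 3.003 0.763 -1.974
vertex 3.805 2.047 -1.178
endloop
endfacet
facet normal 0.469 0.751 0.466
outer loop
vertex 4.233 2.023 -1.57
vertex 3.805 2.047 -1.178
vertex 4.361 1.572 -0.972
endloop
endfacet
facet normal -0.469 -0.751 -0.466
outer loop
vertex 3.003 0.763 -1.974
vertex 3.559 0.288 -1.768
vertex 2.9 0.509 -1.461
endloop
endfacet
facet normal -0.865 0.496 0.072
outer loop
vertex 3.003 0.763 -1.974
vertex 2.9 0.509 -1.461
vertex 3.805 2.047 -1.178
endloop
endfacet
facet normal -0.865 0.496 0.072
outer loop
vertex 3.805 2.047 -1.178
vertex 2.9 0.509 -1.461
vertex 3.702 1.793 -0.665
endloop
endfacet
facet normal 0.469 0.751 0.466
outer loop
vertex 3.805 2.047 -1.178
vertex 3.702 1.793 -0.665
vertex 4.361 1.572 -0.972
endloop
endfacet
facet normal -0.469 -0.751 -0.465
outer loop
vertex 2.9 0.509 -1.461
vertex 3.559 0.288 -1.768
vertex 3.183 0.126 -1.128
endloop
endfacet
facet normal -0.737 0.042 0.675
outer loop
vertex 2.9 0.509 -1.461
vertex 3.183 0.126 -1.128
vertex 3.702 1.793 -0.665
endloop
endfacet
facet normal -0.737 0.042 0.675
outer loop
vertex 3.702 1.793 -0.665
vertex 3.183 0.126 -1.128
vertex 3.985 1.409 -0.332
endloop
endfacet
facet normal 0.469 0.750 0.466
outer loop
vertex 3.702 1.793 -0.665
vertex 3.985 1.409 -0.332
vertex 4.361 1.572 -0.972
endloop
endfacet
facet normal -0.469 -0.750 -0.466
outer loop
vertex 3.183 0.126 -1.128
vertex 3.559 0.288 -1.768
vertex 3.687 -0.163 -1.17
endloop
endfacet
facet normal -0.177 -0.437 0.882
outer loop
vertex 3.183 0.126 -1.128
vertex 3.687 -0.163 -1.17
vertex 3.985 1.409 -0.332
endloop
endfacet
facet normal -0.176 -0.437 0.882
outer loop
vertex 3.985 1.409 -0.332
vertex 3.687 -0.163 -1.17
vertex 4.489 1.121 -0.374
endloop
endfacet
facet normal 0.468 0.751 0.466
outer loop
vertex 3.985 1.409 -0.332
vertex 4.489 1.121 -0.374
vertex 4.361 1.572 -0.972
endloop
endfacet
facet normal -0.469 -0.751 -0.466
outer loop
vertex 3.687 -0.163 -1.17
vertex 3.559 0.288 -1.768
vertex 4.115 -0.187 -1.562
endloop
endfacet
facet normal 0.487 -0.659 0.572
outer loop
vertex 3.687 -0.163 -1.17
vertex 4.115 -0.187 -1.562
vertex 4.489 1.121 -0.374
endloop
endfacet
facet normal 0.487 -0.659 0.572
outer loop
vertex 4.489 1.121 -0.374
vertex 4.115 -0.187 -1.562
vertex 4.917 1.097 -0.766
endloop
endfacet
facet normal 0.469 0.751 0.466
outer loop
vertex 4.489 1.121 -0.374
vertex 4.917 1.097 -0.766
vertex 4.361 1.572 -0.972
endloop
endfacet
facet normal -0.469 -0.751 -0.466
outer loop
vertex 4.115 -0.187 -1.562
vertex 3.559 0.288 -1.768
vertex 4.218 0.067 -2.075
endloop
endfacet
facet normal 0.865 -0.496 -0.072
outer loop
vertex 4.115 -0.187 -1.562
vertex 4.218 0.067 -2.075
vertex 4.917 1.097 -0.766
endloop
endfacet
facet normal 0.865 -0.496 -0.072
outer loop
vertex 4.917 1.097 -0.766
vertex 4.218 0.067 -2.075
vertex 5.02 1.351 -1.279
endloop
endfacet
facet normal 0.469 0.751 0.466
outer loop
vertex 4.917 1.097 -0.766
vertex 5.02 1.351 -1.279
vertex 4.361 1.572 -0.972
endloop
endfacet
facet normal -0.469 -0.750 -0.466
outer loop
vertex 4.218 0.067 -2.075
vertex 3.559 0.288 -1.768
vertex 3.935 0.451 -2.408
endloop
endfacet
facet normal 0.737 -0.042 -0.675
outer loop
vertex 4.218 0.067 -2.075
vertex 3.935 0.451 -2.408
vertex 5.02 1.351 -1.279
endloop
endfacet
facet normal 0.737 -0.042 -0.675
outer loop
vertex 5.02 1.351 -1.279
vertex 3.935 0.451 -2.408
vertex 4.737 1.734 -1.612
endloop
endfacet
facet normal 0.469 0.751 0.465
outer loop
vertex 5.02 1.351 -1.279
vertex 4.737 1.734 -1.612
vertex 4.361 1.572 -0.972
endloop
endfacet

endsolid
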